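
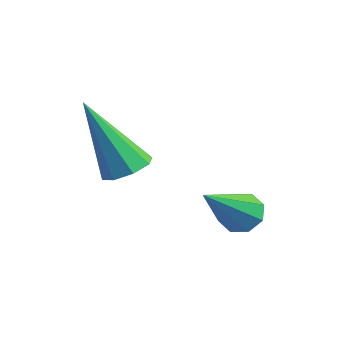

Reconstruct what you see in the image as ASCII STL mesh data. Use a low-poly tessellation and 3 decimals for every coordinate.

solid 
facet normal -0.205 0.732 -0.650
outer loop
vertex 1.567 -1.556 1.465
vertex 1.021 -1.678 1.5
vertex 1.369 -1.336 1.775
endloop
endfacet
facet normal 0.887 0.255 0.386
outer loop
vertex 1.567 -1.556 1.465
vertex 1.369 -1.336 1.775
vertex 1.439 -3.162 2.82
endloop
endfacet
facet normal -0.205 0.732 -0.650
outer loop
vertex 1.369 -1.336 1.775
vertex 1.021 -1.678 1.5
vertex 0.968 -1.316 1.924
endloop
endfacet
facet normal 0.327 0.479 0.815
outer loop
vertex 1.369 -1.336 1.775
vertex 0.968 -1.316 1.924
vertex 1.439 -3.162 2.82
endloop
endfacet
facet normal -0.206 0.731 -0.650
outer loop
vertex 0.968 -1.316 1.924
vertex 1.021 -1.678 1.5
vertex 0.598 -1.508 1.825
endloop
endfacet
facet normal -0.395 0.317 0.862
outer loop
vertex 0.968 -1.316 1.924
vertex 0.598 -1.508 1.825
vertex 1.439 -3.162 2.82
endloop
endfacet
facet normal -0.206 0.732 -0.650
outer loop
vertex 0.598 -1.508 1.825
vertex 1.021 -1.678 1.5
vertex 0.476 -1.8 1.535
endloop
endfacet
facet normal -0.857 -0.136 0.498
outer loop
vertex 0.598 -1.508 1.825
vertex 0.476 -1.8 1.535
vertex 1.439 -3.162 2.82
endloop
endfacet
facet normal -0.205 0.731 -0.650
outer loop
vertex 0.476 -1.8 1.535
vertex 1.021 -1.678 1.5
vertex 0.674 -2.02 1.225
endloop
endfacet
facet normal -0.785 -0.616 -0.064
outer loop
vertex 0.476 -1.8 1.535
vertex 0.674 -2.02 1.225
vertex 1.439 -3.162 2.82
endloop
endfacet
facet normal -0.205 0.731 -0.650
outer loop
vertex 0.674 -2.02 1.225
vertex 1.021 -1.678 1.5
vertex 1.075 -2.04 1.076
endloop
endfacet
facet normal -0.225 -0.840 -0.493
outer loop
vertex 0.674 -2.02 1.225
vertex 1.075 -2.04 1.076
vertex 1.439 -3.162 2.82
endloop
endfacet
facet normal -0.207 0.731 -0.650
outer loop
vertex 1.075 -2.04 1.076
vertex 1.021 -1.678 1.5
vertex 1.445 -1.847 1.175
endloop
endfacet
facet normal 0.498 -0.678 -0.540
outer loop
vertex 1.075 -2.04 1.076
vertex 1.445 -1.847 1.175
vertex 1.439 -3.162 2.82
endloop
endfacet
facet normal -0.205 0.733 -0.649
outer loop
vertex 1.445 -1.847 1.175
vertex 1.021 -1.678 1.5
vertex 1.567 -1.556 1.465
endloop
endfacet
facet normal 0.958 -0.226 -0.177
outer loop
vertex 1.445 -1.847 1.175
vertex 1.567 -1.556 1.465
vertex 1.439 -3.162 2.82
endloop
endfacet
facet normal 0.411 0.231 -0.882
outer loop
vertex -0.166 -3.24 3.083
vertex -0.672 -3.427 2.798
vertex -0.477 -2.897 3.028
endloop
endfacet
facet normal 0.493 0.555 0.670
outer loop
vertex -0.166 -3.24 3.083
vertex -0.477 -2.897 3.028
vertex -1.528 -3.913 4.642
endloop
endfacet
facet normal 0.409 0.232 -0.882
outer loop
vertex -0.477 -2.897 3.028
vertex -0.672 -3.427 2.798
vertex -0.903 -2.864 2.839
endloop
endfacet
facet normal -0.137 0.876 0.462
outer loop
vertex -0.477 -2.897 3.028
vertex -0.903 -2.864 2.839
vertex -1.528 -3.913 4.642
endloop
endfacet
facet normal 0.410 0.232 -0.882
outer loop
vertex -0.903 -2.864 2.839
vertex -0.672 -3.427 2.798
vertex -1.193 -3.161 2.626
endloop
endfacet
facet normal -0.751 0.649 0.117
outer loop
vertex -0.903 -2.864 2.839
vertex -1.193 -3.161 2.626
vertex -1.528 -3.913 4.642
endloop
endfacet
facet normal 0.410 0.232 -0.882
outer loop
vertex -1.193 -3.161 2.626
vertex -0.672 -3.427 2.798
vertex -1.178 -3.614 2.514
endloop
endfacet
facet normal -0.987 0.007 -0.161
outer loop
vertex -1.193 -3.161 2.626
vertex -1.178 -3.614 2.514
vertex -1.528 -3.913 4.642
endloop
endfacet
facet normal 0.409 0.233 -0.882
outer loop
vertex -1.178 -3.614 2.514
vertex -0.672 -3.427 2.798
vertex -0.866 -3.958 2.568
endloop
endfacet
facet normal -0.707 -0.675 -0.211
outer loop
vertex -1.178 -3.614 2.514
vertex -0.866 -3.958 2.568
vertex -1.528 -3.913 4.642
endloop
endfacet
facet normal 0.410 0.232 -0.882
outer loop
vertex -0.866 -3.958 2.568
vertex -0.672 -3.427 2.798
vertex -0.441 -3.99 2.757
endloop
endfacet
facet normal -0.074 -0.997 -0.002
outer loop
vertex -0.866 -3.958 2.568
vertex -0.441 -3.99 2.757
vertex -1.528 -3.913 4.642
endloop
endfacet
facet normal 0.410 0.232 -0.882
outer loop
vertex -0.441 -3.99 2.757
vertex -0.672 -3.427 2.798
vertex -0.151 -3.693 2.97
endloop
endfacet
facet normal 0.538 -0.770 0.342
outer loop
vertex -0.441 -3.99 2.757
vertex -0.151 -3.693 2.97
vertex -1.528 -3.913 4.642
endloop
endfacet
facet normal 0.410 0.233 -0.882
outer loop
vertex -0.151 -3.693 2.97
vertex -0.672 -3.427 2.798
vertex -0.166 -3.24 3.083
endloop
endfacet
facet normal 0.774 -0.129 0.620
outer loop
vertex -0.151 -3.693 2.97
vertex -0.166 -3.24 3.083
vertex -1.528 -3.913 4.642
endloop
endfacet

endsolid


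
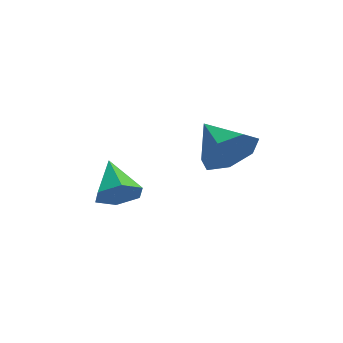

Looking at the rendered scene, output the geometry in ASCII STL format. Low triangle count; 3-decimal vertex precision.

solid 
facet normal 0.759 0.058 -0.649
outer loop
vertex -0.611 -3.794 1.411
vertex -1.086 -3.788 0.856
vertex -0.873 -3.16 1.161
endloop
endfacet
facet normal 0.198 0.429 0.881
outer loop
vertex -0.611 -3.794 1.411
vertex -0.873 -3.16 1.161
vertex -2.194 -3.872 1.804
endloop
endfacet
facet normal 0.759 0.058 -0.649
outer loop
vertex -0.873 -3.16 1.161
vertex -1.086 -3.788 0.856
vertex -1.347 -3.154 0.607
endloop
endfacet
facet normal -0.337 0.893 0.298
outer loop
vertex -0.873 -3.16 1.161
vertex -1.347 -3.154 0.607
vertex -2.194 -3.872 1.804
endloop
endfacet
facet normal 0.758 0.057 -0.649
outer loop
vertex -1.347 -3.154 0.607
vertex -1.086 -3.788 0.856
vertex -1.561 -3.782 0.302
endloop
endfacet
facet normal -0.835 0.443 -0.326
outer loop
vertex -1.347 -3.154 0.607
vertex -1.561 -3.782 0.302
vertex -2.194 -3.872 1.804
endloop
endfacet
facet normal 0.758 0.057 -0.649
outer loop
vertex -1.561 -3.782 0.302
vertex -1.086 -3.788 0.856
vertex -1.299 -4.416 0.552
endloop
endfacet
facet normal -0.800 -0.475 -0.366
outer loop
vertex -1.561 -3.782 0.302
vertex -1.299 -4.416 0.552
vertex -2.194 -3.872 1.804
endloop
endfacet
facet normal 0.759 0.057 -0.649
outer loop
vertex -1.299 -4.416 0.552
vertex -1.086 -3.788 0.856
vertex -0.825 -4.423 1.106
endloop
endfacet
facet normal -0.267 -0.939 0.217
outer loop
vertex -1.299 -4.416 0.552
vertex -0.825 -4.423 1.106
vertex -2.194 -3.872 1.804
endloop
endfacet
facet normal 0.759 0.056 -0.649
outer loop
vertex -0.825 -4.423 1.106
vertex -1.086 -3.788 0.856
vertex -0.611 -3.794 1.411
endloop
endfacet
facet normal 0.233 -0.487 0.842
outer loop
vertex -0.825 -4.423 1.106
vertex -0.611 -3.794 1.411
vertex -2.194 -3.872 1.804
endloop
endfacet
facet normal 0.787 0.331 -0.521
outer loop
vertex -0.92 -0.288 2.978
vertex -1.344 -0.563 2.162
vertex -1.403 0.283 2.611
endloop
endfacet
facet normal -0.213 0.395 0.894
outer loop
vertex -0.92 -0.288 2.978
vertex -1.403 0.283 2.611
vertex -2.516 -1.057 2.938
endloop
endfacet
facet normal 0.787 0.331 -0.521
outer loop
vertex -1.403 0.283 2.611
vertex -1.344 -0.563 2.162
vertex -1.842 0.217 1.906
endloop
endfacet
facet normal -0.673 0.647 0.359
outer loop
vertex -1.403 0.283 2.611
vertex -1.842 0.217 1.906
vertex -2.516 -1.057 2.938
endloop
endfacet
facet normal 0.787 0.331 -0.521
outer loop
vertex -1.842 0.217 1.906
vertex -1.344 -0.563 2.162
vertex -1.906 -0.437 1.394
endloop
endfacet
facet normal -0.925 0.286 -0.250
outer loop
vertex -1.842 0.217 1.906
vertex -1.906 -0.437 1.394
vertex -2.516 -1.057 2.938
endloop
endfacet
facet normal 0.786 0.332 -0.521
outer loop
vertex -1.906 -0.437 1.394
vertex -1.344 -0.563 2.162
vertex -1.546 -1.186 1.46
endloop
endfacet
facet normal -0.777 -0.415 -0.474
outer loop
vertex -1.906 -0.437 1.394
vertex -1.546 -1.186 1.46
vertex -2.516 -1.057 2.938
endloop
endfacet
facet normal 0.787 0.331 -0.520
outer loop
vertex -1.546 -1.186 1.46
vertex -1.344 -0.563 2.162
vertex -1.035 -1.465 2.055
endloop
endfacet
facet normal -0.341 -0.929 -0.143
outer loop
vertex -1.546 -1.186 1.46
vertex -1.035 -1.465 2.055
vertex -2.516 -1.057 2.938
endloop
endfacet
facet normal 0.787 0.331 -0.521
outer loop
vertex -1.035 -1.465 2.055
vertex -1.344 -0.563 2.162
vertex -0.756 -1.066 2.73
endloop
endfacet
facet normal 0.054 -0.869 0.492
outer loop
vertex -1.035 -1.465 2.055
vertex -0.756 -1.066 2.73
vertex -2.516 -1.057 2.938
endloop
endfacet
facet normal 0.787 0.332 -0.521
outer loop
vertex -0.756 -1.066 2.73
vertex -1.344 -0.563 2.162
vertex -0.92 -0.288 2.978
endloop
endfacet
facet normal 0.111 -0.280 0.953
outer loop
vertex -0.756 -1.066 2.73
vertex -0.92 -0.288 2.978
vertex -2.516 -1.057 2.938
endloop
endfacet

endsolid


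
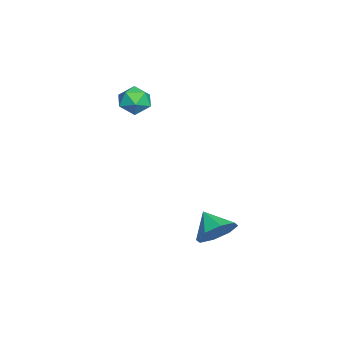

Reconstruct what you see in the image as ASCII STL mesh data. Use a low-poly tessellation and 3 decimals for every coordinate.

solid 
facet normal 0.612 0.536 -0.582
outer loop
vertex 0.567 2.174 -0.085
vertex 0.105 2.003 -0.728
vertex 0.118 2.592 -0.172
endloop
endfacet
facet normal -0.094 0.105 0.990
outer loop
vertex 0.567 2.174 -0.085
vertex 0.118 2.592 -0.172
vertex -0.545 1.437 -0.112
endloop
endfacet
facet normal 0.614 0.535 -0.581
outer loop
vertex 0.118 2.592 -0.172
vertex 0.105 2.003 -0.728
vertex -0.338 2.666 -0.586
endloop
endfacet
facet normal -0.589 0.375 0.716
outer loop
vertex 0.118 2.592 -0.172
vertex -0.338 2.666 -0.586
vertex -0.545 1.437 -0.112
endloop
endfacet
facet normal 0.613 0.534 -0.582
outer loop
vertex -0.338 2.666 -0.586
vertex 0.105 2.003 -0.728
vertex -0.535 2.352 -1.082
endloop
endfacet
facet normal -0.944 0.244 0.221
outer loop
vertex -0.338 2.666 -0.586
vertex -0.535 2.352 -1.082
vertex -0.545 1.437 -0.112
endloop
endfacet
facet normal 0.613 0.535 -0.581
outer loop
vertex -0.535 2.352 -1.082
vertex 0.105 2.003 -0.728
vertex -0.357 1.833 -1.372
endloop
endfacet
facet normal -0.955 -0.211 -0.209
outer loop
vertex -0.535 2.352 -1.082
vertex -0.357 1.833 -1.372
vertex -0.545 1.437 -0.112
endloop
endfacet
facet normal 0.613 0.535 -0.581
outer loop
vertex -0.357 1.833 -1.372
vertex 0.105 2.003 -0.728
vertex 0.092 1.414 -1.284
endloop
endfacet
facet normal -0.613 -0.723 -0.319
outer loop
vertex -0.357 1.833 -1.372
vertex 0.092 1.414 -1.284
vertex -0.545 1.437 -0.112
endloop
endfacet
facet normal 0.613 0.535 -0.581
outer loop
vertex 0.092 1.414 -1.284
vertex 0.105 2.003 -0.728
vertex 0.548 1.34 -0.871
endloop
endfacet
facet normal -0.120 -0.992 -0.046
outer loop
vertex 0.092 1.414 -1.284
vertex 0.548 1.34 -0.871
vertex -0.545 1.437 -0.112
endloop
endfacet
facet normal 0.613 0.535 -0.582
outer loop
vertex 0.548 1.34 -0.871
vertex 0.105 2.003 -0.728
vertex 0.745 1.655 -0.374
endloop
endfacet
facet normal 0.237 -0.860 0.451
outer loop
vertex 0.548 1.34 -0.871
vertex 0.745 1.655 -0.374
vertex -0.545 1.437 -0.112
endloop
endfacet
facet normal 0.613 0.534 -0.582
outer loop
vertex 0.745 1.655 -0.374
vertex 0.105 2.003 -0.728
vertex 0.567 2.174 -0.085
endloop
endfacet
facet normal 0.247 -0.405 0.880
outer loop
vertex 0.745 1.655 -0.374
vertex 0.567 2.174 -0.085
vertex -0.545 1.437 -0.112
endloop
endfacet
facet normal -0.929 0.169 0.330
outer loop
vertex -3.413 -0.836 3.994
vertex -3.603 -1.455 3.776
vertex -3.363 -1.376 4.411
endloop
endfacet
facet normal -0.450 0.519 0.727
outer loop
vertex -3.413 -0.836 3.994
vertex -3.363 -1.376 4.411
vertex -2.861 -0.912 4.39
endloop
endfacet
facet normal -0.080 0.952 0.294
outer loop
vertex -3.413 -0.836 3.994
vertex -2.861 -0.912 4.39
vertex -2.791 -0.706 3.742
endloop
endfacet
facet normal -0.331 0.868 -0.369
outer loop
vertex -3.413 -0.836 3.994
vertex -2.791 -0.706 3.742
vertex -3.25 -1.042 3.363
endloop
endfacet
facet normal -0.856 0.385 -0.347
outer loop
vertex -3.413 -0.836 3.994
vertex -3.25 -1.042 3.363
vertex -3.603 -1.455 3.776
endloop
endfacet
facet normal 0.004 0.041 0.999
outer loop
vertex -2.861 -0.912 4.39
vertex -3.363 -1.376 4.411
vertex -2.71 -1.578 4.417
endloop
endfacet
facet normal -0.772 -0.526 0.357
outer loop
vertex -3.363 -1.376 4.411
vertex -3.603 -1.455 3.776
vertex -3.169 -1.914 4.038
endloop
endfacet
facet normal -0.653 -0.178 -0.736
outer loop
vertex -3.603 -1.455 3.776
vertex -3.25 -1.042 3.363
vertex -3.099 -1.708 3.39
endloop
endfacet
facet normal 0.194 0.605 -0.772
outer loop
vertex -3.25 -1.042 3.363
vertex -2.791 -0.706 3.742
vertex -2.597 -1.244 3.369
endloop
endfacet
facet normal 0.602 0.740 0.300
outer loop
vertex -2.791 -0.706 3.742
vertex -2.861 -0.912 4.39
vertex -2.357 -1.165 4.004
endloop
endfacet
facet normal 0.331 -0.868 0.369
outer loop
vertex -2.547 -1.784 3.786
vertex -2.71 -1.578 4.417
vertex -3.169 -1.914 4.038
endloop
endfacet
facet normal 0.080 -0.952 -0.294
outer loop
vertex -2.547 -1.784 3.786
vertex -3.169 -1.914 4.038
vertex -3.099 -1.708 3.39
endloop
endfacet
facet normal 0.450 -0.519 -0.727
outer loop
vertex -2.547 -1.784 3.786
vertex -3.099 -1.708 3.39
vertex -2.597 -1.244 3.369
endloop
endfacet
facet normal 0.929 -0.169 -0.330
outer loop
vertex -2.547 -1.784 3.786
vertex -2.597 -1.244 3.369
vertex -2.357 -1.165 4.004
endloop
endfacet
facet normal 0.856 -0.385 0.347
outer loop
vertex -2.547 -1.784 3.786
vertex -2.357 -1.165 4.004
vertex -2.71 -1.578 4.417
endloop
endfacet
facet normal -0.194 -0.605 0.772
outer loop
vertex -3.169 -1.914 4.038
vertex -2.71 -1.578 4.417
vertex -3.363 -1.376 4.411
endloop
endfacet
facet normal -0.602 -0.740 -0.300
outer loop
vertex -3.099 -1.708 3.39
vertex -3.169 -1.914 4.038
vertex -3.603 -1.455 3.776
endloop
endfacet
facet normal -0.004 -0.041 -0.999
outer loop
vertex -2.597 -1.244 3.369
vertex -3.099 -1.708 3.39
vertex -3.25 -1.042 3.363
endloop
endfacet
facet normal 0.772 0.526 -0.357
outer loop
vertex -2.357 -1.165 4.004
vertex -2.597 -1.244 3.369
vertex -2.791 -0.706 3.742
endloop
endfacet
facet normal 0.653 0.178 0.736
outer loop
vertex -2.71 -1.578 4.417
vertex -2.357 -1.165 4.004
vertex -2.861 -0.912 4.39
endloop
endfacet

endsolid


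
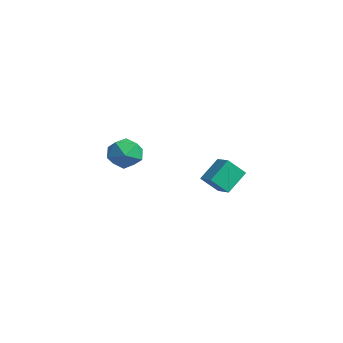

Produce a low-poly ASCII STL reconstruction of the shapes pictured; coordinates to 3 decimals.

solid 
facet normal -0.956 0.018 -0.293
outer loop
vertex 1.399 2.833 -1.876
vertex 1.661 3.575 -2.687
vertex 1.639 1.822 -2.722
endloop
endfacet
facet normal -0.232 -0.656 0.718
outer loop
vertex 2.519 1.805 -2.453
vertex 1.399 2.833 -1.876
vertex 1.639 1.822 -2.722
endloop
endfacet
facet normal -0.956 0.018 -0.293
outer loop
vertex 1.639 1.822 -2.722
vertex 1.661 3.575 -2.687
vertex 1.901 2.564 -3.533
endloop
endfacet
facet normal 0.179 -0.754 -0.632
outer loop
vertex 1.901 2.564 -3.533
vertex 2.519 1.805 -2.453
vertex 1.639 1.822 -2.722
endloop
endfacet
facet normal -0.179 0.754 0.632
outer loop
vertex 1.399 2.833 -1.876
vertex 2.541 3.558 -2.418
vertex 1.661 3.575 -2.687
endloop
endfacet
facet normal -0.232 -0.656 0.718
outer loop
vertex 2.279 2.816 -1.607
vertex 1.399 2.833 -1.876
vertex 2.519 1.805 -2.453
endloop
endfacet
facet normal -0.179 0.754 0.632
outer loop
vertex 2.279 2.816 -1.607
vertex 2.541 3.558 -2.418
vertex 1.399 2.833 -1.876
endloop
endfacet
facet normal 0.232 0.656 -0.718
outer loop
vertex 1.661 3.575 -2.687
vertex 2.541 3.558 -2.418
vertex 1.901 2.564 -3.533
endloop
endfacet
facet normal 0.179 -0.754 -0.632
outer loop
vertex 2.781 2.547 -3.264
vertex 2.519 1.805 -2.453
vertex 1.901 2.564 -3.533
endloop
endfacet
facet normal 0.232 0.656 -0.718
outer loop
vertex 1.901 2.564 -3.533
vertex 2.541 3.558 -2.418
vertex 2.781 2.547 -3.264
endloop
endfacet
facet normal 0.956 -0.018 0.293
outer loop
vertex 2.781 2.547 -3.264
vertex 2.279 2.816 -1.607
vertex 2.519 1.805 -2.453
endloop
endfacet
facet normal 0.956 -0.018 0.293
outer loop
vertex 2.541 3.558 -2.418
vertex 2.279 2.816 -1.607
vertex 2.781 2.547 -3.264
endloop
endfacet
facet normal -0.607 0.765 0.217
outer loop
vertex 2.353 -2.212 0.087
vertex 2.59 -2.262 0.926
vertex 3.036 -1.752 0.375
endloop
endfacet
facet normal -0.360 0.817 -0.451
outer loop
vertex 2.353 -2.212 0.087
vertex 3.036 -1.752 0.375
vertex 3.078 -2.159 -0.395
endloop
endfacet
facet normal -0.551 0.226 -0.804
outer loop
vertex 2.353 -2.212 0.087
vertex 3.078 -2.159 -0.395
vertex 2.658 -2.921 -0.321
endloop
endfacet
facet normal -0.916 -0.190 -0.354
outer loop
vertex 2.353 -2.212 0.087
vertex 2.658 -2.921 -0.321
vertex 2.356 -2.984 0.495
endloop
endfacet
facet normal -0.950 0.143 0.277
outer loop
vertex 2.353 -2.212 0.087
vertex 2.356 -2.984 0.495
vertex 2.59 -2.262 0.926
endloop
endfacet
facet normal 0.353 0.835 -0.422
outer loop
vertex 3.078 -2.159 -0.395
vertex 3.036 -1.752 0.375
vertex 3.764 -2.176 0.145
endloop
endfacet
facet normal -0.046 0.751 0.658
outer loop
vertex 3.036 -1.752 0.375
vertex 2.59 -2.262 0.926
vertex 3.462 -2.239 0.961
endloop
endfacet
facet normal -0.602 -0.256 0.756
outer loop
vertex 2.59 -2.262 0.926
vertex 2.356 -2.984 0.495
vertex 3.042 -3.001 1.035
endloop
endfacet
facet normal -0.546 -0.795 -0.264
outer loop
vertex 2.356 -2.984 0.495
vertex 2.658 -2.921 -0.321
vertex 3.084 -3.408 0.265
endloop
endfacet
facet normal 0.043 -0.120 -0.992
outer loop
vertex 2.658 -2.921 -0.321
vertex 3.078 -2.159 -0.395
vertex 3.53 -2.898 -0.286
endloop
endfacet
facet normal 0.916 0.190 0.354
outer loop
vertex 3.767 -2.948 0.553
vertex 3.764 -2.176 0.145
vertex 3.462 -2.239 0.961
endloop
endfacet
facet normal 0.551 -0.226 0.804
outer loop
vertex 3.767 -2.948 0.553
vertex 3.462 -2.239 0.961
vertex 3.042 -3.001 1.035
endloop
endfacet
facet normal 0.360 -0.817 0.451
outer loop
vertex 3.767 -2.948 0.553
vertex 3.042 -3.001 1.035
vertex 3.084 -3.408 0.265
endloop
endfacet
facet normal 0.607 -0.765 -0.217
outer loop
vertex 3.767 -2.948 0.553
vertex 3.084 -3.408 0.265
vertex 3.53 -2.898 -0.286
endloop
endfacet
facet normal 0.950 -0.143 -0.277
outer loop
vertex 3.767 -2.948 0.553
vertex 3.53 -2.898 -0.286
vertex 3.764 -2.176 0.145
endloop
endfacet
facet normal 0.546 0.795 0.264
outer loop
vertex 3.462 -2.239 0.961
vertex 3.764 -2.176 0.145
vertex 3.036 -1.752 0.375
endloop
endfacet
facet normal -0.043 0.120 0.992
outer loop
vertex 3.042 -3.001 1.035
vertex 3.462 -2.239 0.961
vertex 2.59 -2.262 0.926
endloop
endfacet
facet normal -0.353 -0.835 0.422
outer loop
vertex 3.084 -3.408 0.265
vertex 3.042 -3.001 1.035
vertex 2.356 -2.984 0.495
endloop
endfacet
facet normal 0.046 -0.751 -0.658
outer loop
vertex 3.53 -2.898 -0.286
vertex 3.084 -3.408 0.265
vertex 2.658 -2.921 -0.321
endloop
endfacet
facet normal 0.602 0.256 -0.756
outer loop
vertex 3.764 -2.176 0.145
vertex 3.53 -2.898 -0.286
vertex 3.078 -2.159 -0.395
endloop
endfacet

endsolid


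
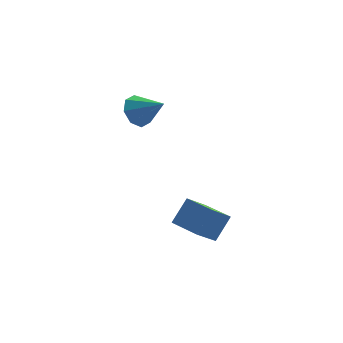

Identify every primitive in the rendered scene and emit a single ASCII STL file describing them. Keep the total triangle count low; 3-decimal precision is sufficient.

solid 
facet normal -0.591 0.570 -0.571
outer loop
vertex 1.496 3.537 1.485
vertex 0.889 3.751 2.327
vertex 1.744 4.196 1.887
endloop
endfacet
facet normal 0.934 -0.156 -0.320
outer loop
vertex 1.496 3.537 1.485
vertex 1.744 4.196 1.887
vertex 2.011 2.669 3.413
endloop
endfacet
facet normal -0.591 0.569 -0.572
outer loop
vertex 1.744 4.196 1.887
vertex 0.889 3.751 2.327
vertex 1.491 4.596 2.546
endloop
endfacet
facet normal 0.932 0.324 0.161
outer loop
vertex 1.744 4.196 1.887
vertex 1.491 4.596 2.546
vertex 2.011 2.669 3.413
endloop
endfacet
facet normal -0.591 0.569 -0.571
outer loop
vertex 1.491 4.596 2.546
vertex 0.889 3.751 2.327
vertex 0.885 4.5 3.078
endloop
endfacet
facet normal 0.543 0.462 0.701
outer loop
vertex 1.491 4.596 2.546
vertex 0.885 4.5 3.078
vertex 2.011 2.669 3.413
endloop
endfacet
facet normal -0.591 0.570 -0.571
outer loop
vertex 0.885 4.5 3.078
vertex 0.889 3.751 2.327
vertex 0.282 3.966 3.169
endloop
endfacet
facet normal -0.007 0.176 0.984
outer loop
vertex 0.885 4.5 3.078
vertex 0.282 3.966 3.169
vertex 2.011 2.669 3.413
endloop
endfacet
facet normal -0.591 0.569 -0.571
outer loop
vertex 0.282 3.966 3.169
vertex 0.889 3.751 2.327
vertex 0.034 3.306 2.768
endloop
endfacet
facet normal -0.393 -0.365 0.844
outer loop
vertex 0.282 3.966 3.169
vertex 0.034 3.306 2.768
vertex 2.011 2.669 3.413
endloop
endfacet
facet normal -0.591 0.570 -0.570
outer loop
vertex 0.034 3.306 2.768
vertex 0.889 3.751 2.327
vertex 0.286 2.907 2.108
endloop
endfacet
facet normal -0.391 -0.846 0.362
outer loop
vertex 0.034 3.306 2.768
vertex 0.286 2.907 2.108
vertex 2.011 2.669 3.413
endloop
endfacet
facet normal -0.590 0.570 -0.572
outer loop
vertex 0.286 2.907 2.108
vertex 0.889 3.751 2.327
vertex 0.892 3.002 1.577
endloop
endfacet
facet normal -0.001 -0.984 -0.178
outer loop
vertex 0.286 2.907 2.108
vertex 0.892 3.002 1.577
vertex 2.011 2.669 3.413
endloop
endfacet
facet normal -0.591 0.569 -0.571
outer loop
vertex 0.892 3.002 1.577
vertex 0.889 3.751 2.327
vertex 1.496 3.537 1.485
endloop
endfacet
facet normal 0.548 -0.698 -0.461
outer loop
vertex 0.892 3.002 1.577
vertex 1.496 3.537 1.485
vertex 2.011 2.669 3.413
endloop
endfacet
facet normal -0.572 -0.367 -0.733
outer loop
vertex 1.946 -3.959 -1.873
vertex 1.08 -2.385 -1.986
vertex 3.075 -3.421 -3.024
endloop
endfacet
facet normal 0.481 -0.875 0.063
outer loop
vertex 4.02 -2.815 -1.814
vertex 1.946 -3.959 -1.873
vertex 3.075 -3.421 -3.024
endloop
endfacet
facet normal -0.572 -0.367 -0.734
outer loop
vertex 3.075 -3.421 -3.024
vertex 1.08 -2.385 -1.986
vertex 2.21 -1.846 -3.137
endloop
endfacet
facet normal 0.664 0.316 -0.677
outer loop
vertex 2.21 -1.846 -3.137
vertex 4.02 -2.815 -1.814
vertex 3.075 -3.421 -3.024
endloop
endfacet
facet normal -0.664 -0.317 0.677
outer loop
vertex 1.946 -3.959 -1.873
vertex 2.025 -1.779 -0.776
vertex 1.08 -2.385 -1.986
endloop
endfacet
facet normal 0.481 -0.875 0.062
outer loop
vertex 2.89 -3.354 -0.663
vertex 1.946 -3.959 -1.873
vertex 4.02 -2.815 -1.814
endloop
endfacet
facet normal -0.665 -0.316 0.677
outer loop
vertex 2.89 -3.354 -0.663
vertex 2.025 -1.779 -0.776
vertex 1.946 -3.959 -1.873
endloop
endfacet
facet normal -0.481 0.875 -0.062
outer loop
vertex 1.08 -2.385 -1.986
vertex 2.025 -1.779 -0.776
vertex 2.21 -1.846 -3.137
endloop
endfacet
facet normal 0.664 0.317 -0.677
outer loop
vertex 3.154 -1.241 -1.927
vertex 4.02 -2.815 -1.814
vertex 2.21 -1.846 -3.137
endloop
endfacet
facet normal -0.481 0.875 -0.062
outer loop
vertex 2.21 -1.846 -3.137
vertex 2.025 -1.779 -0.776
vertex 3.154 -1.241 -1.927
endloop
endfacet
facet normal 0.572 0.367 0.733
outer loop
vertex 3.154 -1.241 -1.927
vertex 2.89 -3.354 -0.663
vertex 4.02 -2.815 -1.814
endloop
endfacet
facet normal 0.573 0.367 0.733
outer loop
vertex 2.025 -1.779 -0.776
vertex 2.89 -3.354 -0.663
vertex 3.154 -1.241 -1.927
endloop
endfacet

endsolid


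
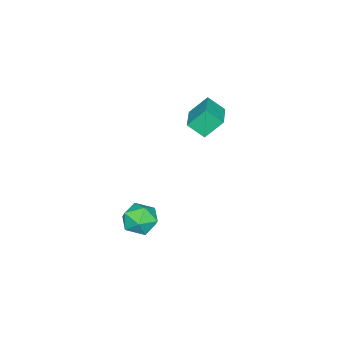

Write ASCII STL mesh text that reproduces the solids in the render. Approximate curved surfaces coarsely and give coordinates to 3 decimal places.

solid 
facet normal 0.287 0.706 0.647
outer loop
vertex 0.079 -1.923 -3.278
vertex 0.111 -2.661 -2.487
vertex 0.993 -2.471 -3.086
endloop
endfacet
facet normal 0.516 0.856 -0.012
outer loop
vertex 0.079 -1.923 -3.278
vertex 0.993 -2.471 -3.086
vertex 0.674 -2.293 -4.105
endloop
endfacet
facet normal -0.054 0.896 -0.440
outer loop
vertex 0.079 -1.923 -3.278
vertex 0.674 -2.293 -4.105
vertex -0.406 -2.373 -4.136
endloop
endfacet
facet normal -0.636 0.771 -0.045
outer loop
vertex 0.079 -1.923 -3.278
vertex -0.406 -2.373 -4.136
vertex -0.753 -2.601 -3.136
endloop
endfacet
facet normal -0.425 0.653 0.627
outer loop
vertex 0.079 -1.923 -3.278
vertex -0.753 -2.601 -3.136
vertex 0.111 -2.661 -2.487
endloop
endfacet
facet normal 0.921 0.312 -0.234
outer loop
vertex 0.674 -2.293 -4.105
vertex 0.993 -2.471 -3.086
vertex 1.073 -3.259 -3.824
endloop
endfacet
facet normal 0.550 0.070 0.832
outer loop
vertex 0.993 -2.471 -3.086
vertex 0.111 -2.661 -2.487
vertex 0.726 -3.487 -2.824
endloop
endfacet
facet normal -0.601 -0.016 0.799
outer loop
vertex 0.111 -2.661 -2.487
vertex -0.753 -2.601 -3.136
vertex -0.354 -3.567 -2.855
endloop
endfacet
facet normal -0.942 0.173 -0.287
outer loop
vertex -0.753 -2.601 -3.136
vertex -0.406 -2.373 -4.136
vertex -0.673 -3.389 -3.874
endloop
endfacet
facet normal -0.001 0.377 -0.926
outer loop
vertex -0.406 -2.373 -4.136
vertex 0.674 -2.293 -4.105
vertex 0.209 -3.199 -4.473
endloop
endfacet
facet normal 0.636 -0.771 0.045
outer loop
vertex 0.241 -3.937 -3.682
vertex 1.073 -3.259 -3.824
vertex 0.726 -3.487 -2.824
endloop
endfacet
facet normal 0.054 -0.896 0.440
outer loop
vertex 0.241 -3.937 -3.682
vertex 0.726 -3.487 -2.824
vertex -0.354 -3.567 -2.855
endloop
endfacet
facet normal -0.516 -0.856 0.012
outer loop
vertex 0.241 -3.937 -3.682
vertex -0.354 -3.567 -2.855
vertex -0.673 -3.389 -3.874
endloop
endfacet
facet normal -0.287 -0.706 -0.647
outer loop
vertex 0.241 -3.937 -3.682
vertex -0.673 -3.389 -3.874
vertex 0.209 -3.199 -4.473
endloop
endfacet
facet normal 0.425 -0.653 -0.627
outer loop
vertex 0.241 -3.937 -3.682
vertex 0.209 -3.199 -4.473
vertex 1.073 -3.259 -3.824
endloop
endfacet
facet normal 0.942 -0.173 0.287
outer loop
vertex 0.726 -3.487 -2.824
vertex 1.073 -3.259 -3.824
vertex 0.993 -2.471 -3.086
endloop
endfacet
facet normal 0.001 -0.377 0.926
outer loop
vertex -0.354 -3.567 -2.855
vertex 0.726 -3.487 -2.824
vertex 0.111 -2.661 -2.487
endloop
endfacet
facet normal -0.921 -0.312 0.234
outer loop
vertex -0.673 -3.389 -3.874
vertex -0.354 -3.567 -2.855
vertex -0.753 -2.601 -3.136
endloop
endfacet
facet normal -0.550 -0.070 -0.832
outer loop
vertex 0.209 -3.199 -4.473
vertex -0.673 -3.389 -3.874
vertex -0.406 -2.373 -4.136
endloop
endfacet
facet normal 0.601 0.016 -0.799
outer loop
vertex 1.073 -3.259 -3.824
vertex 0.209 -3.199 -4.473
vertex 0.674 -2.293 -4.105
endloop
endfacet
facet normal -0.874 -0.448 -0.190
outer loop
vertex -4.214 -1.538 3.705
vertex -4.491 -0.668 2.927
vertex -3.606 -2.281 2.659
endloop
endfacet
facet normal 0.231 -0.725 0.649
outer loop
vertex -2.069 -1.492 2.993
vertex -4.214 -1.538 3.705
vertex -3.606 -2.281 2.659
endloop
endfacet
facet normal -0.874 -0.448 -0.190
outer loop
vertex -3.606 -2.281 2.659
vertex -4.491 -0.668 2.927
vertex -3.883 -1.411 1.88
endloop
endfacet
facet normal 0.429 -0.523 -0.737
outer loop
vertex -3.883 -1.411 1.88
vertex -2.069 -1.492 2.993
vertex -3.606 -2.281 2.659
endloop
endfacet
facet normal -0.428 0.523 0.737
outer loop
vertex -4.214 -1.538 3.705
vertex -2.954 0.121 3.261
vertex -4.491 -0.668 2.927
endloop
endfacet
facet normal 0.231 -0.725 0.649
outer loop
vertex -2.677 -0.749 4.04
vertex -4.214 -1.538 3.705
vertex -2.069 -1.492 2.993
endloop
endfacet
facet normal -0.429 0.523 0.737
outer loop
vertex -2.677 -0.749 4.04
vertex -2.954 0.121 3.261
vertex -4.214 -1.538 3.705
endloop
endfacet
facet normal -0.231 0.725 -0.649
outer loop
vertex -4.491 -0.668 2.927
vertex -2.954 0.121 3.261
vertex -3.883 -1.411 1.88
endloop
endfacet
facet normal 0.429 -0.522 -0.737
outer loop
vertex -2.346 -0.622 2.215
vertex -2.069 -1.492 2.993
vertex -3.883 -1.411 1.88
endloop
endfacet
facet normal -0.231 0.725 -0.649
outer loop
vertex -3.883 -1.411 1.88
vertex -2.954 0.121 3.261
vertex -2.346 -0.622 2.215
endloop
endfacet
facet normal 0.874 0.448 0.190
outer loop
vertex -2.346 -0.622 2.215
vertex -2.677 -0.749 4.04
vertex -2.069 -1.492 2.993
endloop
endfacet
facet normal 0.874 0.448 0.190
outer loop
vertex -2.954 0.121 3.261
vertex -2.677 -0.749 4.04
vertex -2.346 -0.622 2.215
endloop
endfacet

endsolid


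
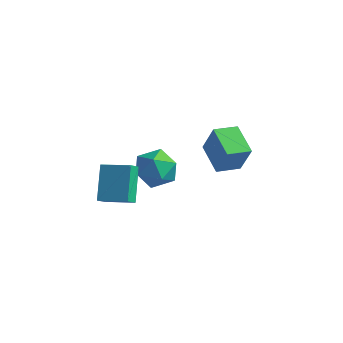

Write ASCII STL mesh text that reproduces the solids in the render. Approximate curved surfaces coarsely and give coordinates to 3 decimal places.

solid 
facet normal -0.770 0.536 0.346
outer loop
vertex -0.965 3.169 1.929
vertex -0.283 4.281 1.724
vertex -1.628 3.274 0.291
endloop
endfacet
facet normal -0.517 -0.842 0.155
outer loop
vertex -0.257 2.319 -0.324
vertex -0.965 3.169 1.929
vertex -1.628 3.274 0.291
endloop
endfacet
facet normal -0.770 0.536 0.346
outer loop
vertex -1.628 3.274 0.291
vertex -0.283 4.281 1.724
vertex -0.946 4.385 0.086
endloop
endfacet
facet normal -0.374 0.059 -0.926
outer loop
vertex -0.946 4.385 0.086
vertex -0.257 2.319 -0.324
vertex -1.628 3.274 0.291
endloop
endfacet
facet normal 0.374 -0.059 0.925
outer loop
vertex -0.965 3.169 1.929
vertex 1.088 3.326 1.109
vertex -0.283 4.281 1.724
endloop
endfacet
facet normal -0.516 -0.842 0.155
outer loop
vertex 0.406 2.215 1.314
vertex -0.965 3.169 1.929
vertex -0.257 2.319 -0.324
endloop
endfacet
facet normal 0.374 -0.059 0.925
outer loop
vertex 0.406 2.215 1.314
vertex 1.088 3.326 1.109
vertex -0.965 3.169 1.929
endloop
endfacet
facet normal 0.517 0.842 -0.156
outer loop
vertex -0.283 4.281 1.724
vertex 1.088 3.326 1.109
vertex -0.946 4.385 0.086
endloop
endfacet
facet normal -0.374 0.059 -0.925
outer loop
vertex 0.425 3.431 -0.529
vertex -0.257 2.319 -0.324
vertex -0.946 4.385 0.086
endloop
endfacet
facet normal 0.516 0.842 -0.155
outer loop
vertex -0.946 4.385 0.086
vertex 1.088 3.326 1.109
vertex 0.425 3.431 -0.529
endloop
endfacet
facet normal 0.770 -0.536 -0.346
outer loop
vertex 0.425 3.431 -0.529
vertex 0.406 2.215 1.314
vertex -0.257 2.319 -0.324
endloop
endfacet
facet normal 0.770 -0.536 -0.346
outer loop
vertex 1.088 3.326 1.109
vertex 0.406 2.215 1.314
vertex 0.425 3.431 -0.529
endloop
endfacet
facet normal -0.996 0.086 -0.007
outer loop
vertex -2.628 0.22 1.093
vertex -2.717 -0.852 0.613
vertex -2.715 -0.73 1.784
endloop
endfacet
facet normal -0.713 0.454 0.534
outer loop
vertex -2.628 0.22 1.093
vertex -2.715 -0.73 1.784
vertex -1.961 0.132 2.059
endloop
endfacet
facet normal -0.257 0.930 0.262
outer loop
vertex -2.628 0.22 1.093
vertex -1.961 0.132 2.059
vertex -1.496 0.542 1.058
endloop
endfacet
facet normal -0.257 0.856 -0.448
outer loop
vertex -2.628 0.22 1.093
vertex -1.496 0.542 1.058
vertex -1.964 -0.066 0.164
endloop
endfacet
facet normal -0.715 0.334 -0.614
outer loop
vertex -2.628 0.22 1.093
vertex -1.964 -0.066 0.164
vertex -2.717 -0.852 0.613
endloop
endfacet
facet normal -0.342 -0.001 0.940
outer loop
vertex -1.961 0.132 2.059
vertex -2.715 -0.73 1.784
vertex -1.636 -0.994 2.176
endloop
endfacet
facet normal -0.800 -0.597 0.064
outer loop
vertex -2.715 -0.73 1.784
vertex -2.717 -0.852 0.613
vertex -2.104 -1.602 1.282
endloop
endfacet
facet normal -0.344 -0.195 -0.918
outer loop
vertex -2.717 -0.852 0.613
vertex -1.964 -0.066 0.164
vertex -1.639 -1.192 0.281
endloop
endfacet
facet normal 0.395 0.650 -0.649
outer loop
vertex -1.964 -0.066 0.164
vertex -1.496 0.542 1.058
vertex -0.885 -0.33 0.556
endloop
endfacet
facet normal 0.397 0.770 0.500
outer loop
vertex -1.496 0.542 1.058
vertex -1.961 0.132 2.059
vertex -0.883 -0.208 1.727
endloop
endfacet
facet normal 0.257 -0.856 0.448
outer loop
vertex -0.972 -1.28 1.247
vertex -1.636 -0.994 2.176
vertex -2.104 -1.602 1.282
endloop
endfacet
facet normal 0.257 -0.930 -0.262
outer loop
vertex -0.972 -1.28 1.247
vertex -2.104 -1.602 1.282
vertex -1.639 -1.192 0.281
endloop
endfacet
facet normal 0.713 -0.454 -0.534
outer loop
vertex -0.972 -1.28 1.247
vertex -1.639 -1.192 0.281
vertex -0.885 -0.33 0.556
endloop
endfacet
facet normal 0.996 -0.086 0.007
outer loop
vertex -0.972 -1.28 1.247
vertex -0.885 -0.33 0.556
vertex -0.883 -0.208 1.727
endloop
endfacet
facet normal 0.715 -0.334 0.614
outer loop
vertex -0.972 -1.28 1.247
vertex -0.883 -0.208 1.727
vertex -1.636 -0.994 2.176
endloop
endfacet
facet normal -0.395 -0.650 0.649
outer loop
vertex -2.104 -1.602 1.282
vertex -1.636 -0.994 2.176
vertex -2.715 -0.73 1.784
endloop
endfacet
facet normal -0.397 -0.770 -0.500
outer loop
vertex -1.639 -1.192 0.281
vertex -2.104 -1.602 1.282
vertex -2.717 -0.852 0.613
endloop
endfacet
facet normal 0.342 0.001 -0.940
outer loop
vertex -0.885 -0.33 0.556
vertex -1.639 -1.192 0.281
vertex -1.964 -0.066 0.164
endloop
endfacet
facet normal 0.800 0.597 -0.064
outer loop
vertex -0.883 -0.208 1.727
vertex -0.885 -0.33 0.556
vertex -1.496 0.542 1.058
endloop
endfacet
facet normal 0.344 0.195 0.918
outer loop
vertex -1.636 -0.994 2.176
vertex -0.883 -0.208 1.727
vertex -1.961 0.132 2.059
endloop
endfacet
facet normal -0.948 -0.205 -0.245
outer loop
vertex -3.088 -3.481 0.297
vertex -3.73 -2.256 1.756
vertex -3.088 -2.845 -0.237
endloop
endfacet
facet normal 0.319 -0.609 -0.726
outer loop
vertex -1.61 -2.524 0.144
vertex -3.088 -3.481 0.297
vertex -3.088 -2.845 -0.237
endloop
endfacet
facet normal -0.947 -0.207 -0.244
outer loop
vertex -3.088 -2.845 -0.237
vertex -3.73 -2.256 1.756
vertex -3.731 -1.621 1.222
endloop
endfacet
facet normal -0.001 0.766 -0.643
outer loop
vertex -3.731 -1.621 1.222
vertex -1.61 -2.524 0.144
vertex -3.088 -2.845 -0.237
endloop
endfacet
facet normal 0.001 -0.766 0.643
outer loop
vertex -3.088 -3.481 0.297
vertex -2.252 -1.935 2.137
vertex -3.73 -2.256 1.756
endloop
endfacet
facet normal 0.320 -0.610 -0.725
outer loop
vertex -1.609 -3.159 0.678
vertex -3.088 -3.481 0.297
vertex -1.61 -2.524 0.144
endloop
endfacet
facet normal 0.001 -0.766 0.643
outer loop
vertex -1.609 -3.159 0.678
vertex -2.252 -1.935 2.137
vertex -3.088 -3.481 0.297
endloop
endfacet
facet normal -0.319 0.610 0.726
outer loop
vertex -3.73 -2.256 1.756
vertex -2.252 -1.935 2.137
vertex -3.731 -1.621 1.222
endloop
endfacet
facet normal -0.001 0.766 -0.643
outer loop
vertex -2.252 -1.299 1.603
vertex -1.61 -2.524 0.144
vertex -3.731 -1.621 1.222
endloop
endfacet
facet normal -0.320 0.609 0.726
outer loop
vertex -3.731 -1.621 1.222
vertex -2.252 -1.935 2.137
vertex -2.252 -1.299 1.603
endloop
endfacet
facet normal 0.948 0.206 0.244
outer loop
vertex -2.252 -1.299 1.603
vertex -1.609 -3.159 0.678
vertex -1.61 -2.524 0.144
endloop
endfacet
facet normal 0.947 0.206 0.245
outer loop
vertex -2.252 -1.935 2.137
vertex -1.609 -3.159 0.678
vertex -2.252 -1.299 1.603
endloop
endfacet

endsolid


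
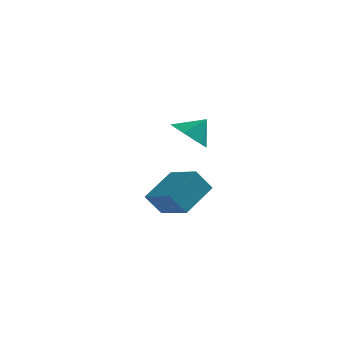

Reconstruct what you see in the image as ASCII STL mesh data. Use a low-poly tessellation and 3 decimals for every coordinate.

solid 
facet normal -0.587 -0.355 -0.728
outer loop
vertex 0.021 -2.732 1.356
vertex -0.612 -2.873 1.935
vertex -0.562 -2.109 1.522
endloop
endfacet
facet normal 0.713 0.694 -0.102
outer loop
vertex 0.021 -2.732 1.356
vertex -0.562 -2.109 1.522
vertex -0.008 -2.507 2.685
endloop
endfacet
facet normal -0.587 -0.355 -0.728
outer loop
vertex -0.562 -2.109 1.522
vertex -0.612 -2.873 1.935
vertex -1.196 -2.249 2.102
endloop
endfacet
facet normal 0.061 0.953 0.297
outer loop
vertex -0.562 -2.109 1.522
vertex -1.196 -2.249 2.102
vertex -0.008 -2.507 2.685
endloop
endfacet
facet normal -0.587 -0.355 -0.728
outer loop
vertex -1.196 -2.249 2.102
vertex -0.612 -2.873 1.935
vertex -1.246 -3.013 2.515
endloop
endfacet
facet normal -0.305 0.468 0.829
outer loop
vertex -1.196 -2.249 2.102
vertex -1.246 -3.013 2.515
vertex -0.008 -2.507 2.685
endloop
endfacet
facet normal -0.587 -0.354 -0.728
outer loop
vertex -1.246 -3.013 2.515
vertex -0.612 -2.873 1.935
vertex -0.663 -3.637 2.348
endloop
endfacet
facet normal -0.019 -0.275 0.961
outer loop
vertex -1.246 -3.013 2.515
vertex -0.663 -3.637 2.348
vertex -0.008 -2.507 2.685
endloop
endfacet
facet normal -0.586 -0.355 -0.728
outer loop
vertex -0.663 -3.637 2.348
vertex -0.612 -2.873 1.935
vertex -0.029 -3.496 1.769
endloop
endfacet
facet normal 0.632 -0.534 0.562
outer loop
vertex -0.663 -3.637 2.348
vertex -0.029 -3.496 1.769
vertex -0.008 -2.507 2.685
endloop
endfacet
facet normal -0.587 -0.355 -0.728
outer loop
vertex -0.029 -3.496 1.769
vertex -0.612 -2.873 1.935
vertex 0.021 -2.732 1.356
endloop
endfacet
facet normal 0.998 -0.049 0.030
outer loop
vertex -0.029 -3.496 1.769
vertex 0.021 -2.732 1.356
vertex -0.008 -2.507 2.685
endloop
endfacet
facet normal -0.442 -0.747 -0.497
outer loop
vertex -1.812 -0.037 -2.228
vertex -2.988 0.982 -2.713
vertex -1.204 0.221 -3.157
endloop
endfacet
facet normal 0.721 -0.626 0.298
outer loop
vertex -0.412 1.558 -2.267
vertex -1.812 -0.037 -2.228
vertex -1.204 0.221 -3.157
endloop
endfacet
facet normal -0.442 -0.746 -0.497
outer loop
vertex -1.204 0.221 -3.157
vertex -2.988 0.982 -2.713
vertex -2.38 1.241 -3.642
endloop
endfacet
facet normal 0.533 0.227 -0.815
outer loop
vertex -2.38 1.241 -3.642
vertex -0.412 1.558 -2.267
vertex -1.204 0.221 -3.157
endloop
endfacet
facet normal -0.533 -0.227 0.815
outer loop
vertex -1.812 -0.037 -2.228
vertex -2.196 2.319 -1.823
vertex -2.988 0.982 -2.713
endloop
endfacet
facet normal 0.721 -0.626 0.298
outer loop
vertex -1.02 1.299 -1.338
vertex -1.812 -0.037 -2.228
vertex -0.412 1.558 -2.267
endloop
endfacet
facet normal -0.533 -0.227 0.815
outer loop
vertex -1.02 1.299 -1.338
vertex -2.196 2.319 -1.823
vertex -1.812 -0.037 -2.228
endloop
endfacet
facet normal -0.721 0.625 -0.298
outer loop
vertex -2.988 0.982 -2.713
vertex -2.196 2.319 -1.823
vertex -2.38 1.241 -3.642
endloop
endfacet
facet normal 0.533 0.227 -0.815
outer loop
vertex -1.588 2.577 -2.752
vertex -0.412 1.558 -2.267
vertex -2.38 1.241 -3.642
endloop
endfacet
facet normal -0.721 0.626 -0.298
outer loop
vertex -2.38 1.241 -3.642
vertex -2.196 2.319 -1.823
vertex -1.588 2.577 -2.752
endloop
endfacet
facet normal 0.442 0.747 0.497
outer loop
vertex -1.588 2.577 -2.752
vertex -1.02 1.299 -1.338
vertex -0.412 1.558 -2.267
endloop
endfacet
facet normal 0.443 0.746 0.497
outer loop
vertex -2.196 2.319 -1.823
vertex -1.02 1.299 -1.338
vertex -1.588 2.577 -2.752
endloop
endfacet

endsolid


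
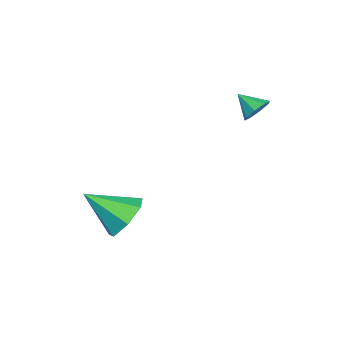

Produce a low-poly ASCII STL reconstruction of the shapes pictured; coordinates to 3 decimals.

solid 
facet normal -0.042 0.811 -0.584
outer loop
vertex 4.356 -2.367 -2.808
vertex 3.378 -2.12 -2.395
vertex 4.363 -1.814 -2.041
endloop
endfacet
facet normal 0.915 -0.331 0.230
outer loop
vertex 4.356 -2.367 -2.808
vertex 4.363 -1.814 -2.041
vertex 3.462 -3.74 -1.225
endloop
endfacet
facet normal -0.042 0.811 -0.584
outer loop
vertex 4.363 -1.814 -2.041
vertex 3.378 -2.12 -2.395
vertex 3.628 -1.491 -1.54
endloop
endfacet
facet normal 0.583 0.070 0.810
outer loop
vertex 4.363 -1.814 -2.041
vertex 3.628 -1.491 -1.54
vertex 3.462 -3.74 -1.225
endloop
endfacet
facet normal -0.041 0.811 -0.584
outer loop
vertex 3.628 -1.491 -1.54
vertex 3.378 -2.12 -2.395
vertex 2.705 -1.641 -1.683
endloop
endfacet
facet normal -0.175 0.149 0.973
outer loop
vertex 3.628 -1.491 -1.54
vertex 2.705 -1.641 -1.683
vertex 3.462 -3.74 -1.225
endloop
endfacet
facet normal -0.042 0.810 -0.585
outer loop
vertex 2.705 -1.641 -1.683
vertex 3.378 -2.12 -2.395
vertex 2.289 -2.152 -2.361
endloop
endfacet
facet normal -0.787 -0.153 0.598
outer loop
vertex 2.705 -1.641 -1.683
vertex 2.289 -2.152 -2.361
vertex 3.462 -3.74 -1.225
endloop
endfacet
facet normal -0.042 0.810 -0.585
outer loop
vertex 2.289 -2.152 -2.361
vertex 3.378 -2.12 -2.395
vertex 2.693 -2.639 -3.065
endloop
endfacet
facet normal -0.792 -0.609 -0.033
outer loop
vertex 2.289 -2.152 -2.361
vertex 2.693 -2.639 -3.065
vertex 3.462 -3.74 -1.225
endloop
endfacet
facet normal -0.043 0.810 -0.584
outer loop
vertex 2.693 -2.639 -3.065
vertex 3.378 -2.12 -2.395
vertex 3.613 -2.734 -3.264
endloop
endfacet
facet normal -0.187 -0.875 -0.446
outer loop
vertex 2.693 -2.639 -3.065
vertex 3.613 -2.734 -3.264
vertex 3.462 -3.74 -1.225
endloop
endfacet
facet normal -0.042 0.811 -0.584
outer loop
vertex 3.613 -2.734 -3.264
vertex 3.378 -2.12 -2.395
vertex 4.356 -2.367 -2.808
endloop
endfacet
facet normal 0.573 -0.751 -0.328
outer loop
vertex 3.613 -2.734 -3.264
vertex 4.356 -2.367 -2.808
vertex 3.462 -3.74 -1.225
endloop
endfacet
facet normal 0.341 0.759 -0.555
outer loop
vertex 0.206 2.169 2.166
vertex -0.381 2.181 1.822
vertex -0.146 2.486 2.383
endloop
endfacet
facet normal 0.401 -0.171 0.900
outer loop
vertex 0.206 2.169 2.166
vertex -0.146 2.486 2.383
vertex -0.759 1.339 2.438
endloop
endfacet
facet normal 0.341 0.758 -0.555
outer loop
vertex -0.146 2.486 2.383
vertex -0.381 2.181 1.822
vertex -0.635 2.624 2.271
endloop
endfacet
facet normal -0.182 0.144 0.973
outer loop
vertex -0.146 2.486 2.383
vertex -0.635 2.624 2.271
vertex -0.759 1.339 2.438
endloop
endfacet
facet normal 0.339 0.758 -0.557
outer loop
vertex -0.635 2.624 2.271
vertex -0.381 2.181 1.822
vertex -0.976 2.502 1.897
endloop
endfacet
facet normal -0.755 0.156 0.637
outer loop
vertex -0.635 2.624 2.271
vertex -0.976 2.502 1.897
vertex -0.759 1.339 2.438
endloop
endfacet
facet normal 0.340 0.760 -0.554
outer loop
vertex -0.976 2.502 1.897
vertex -0.381 2.181 1.822
vertex -0.968 2.193 1.478
endloop
endfacet
facet normal -0.986 -0.143 0.087
outer loop
vertex -0.976 2.502 1.897
vertex -0.968 2.193 1.478
vertex -0.759 1.339 2.438
endloop
endfacet
facet normal 0.340 0.760 -0.554
outer loop
vertex -0.968 2.193 1.478
vertex -0.381 2.181 1.822
vertex -0.616 1.877 1.261
endloop
endfacet
facet normal -0.736 -0.577 -0.353
outer loop
vertex -0.968 2.193 1.478
vertex -0.616 1.877 1.261
vertex -0.759 1.339 2.438
endloop
endfacet
facet normal 0.341 0.759 -0.554
outer loop
vertex -0.616 1.877 1.261
vertex -0.381 2.181 1.822
vertex -0.127 1.739 1.373
endloop
endfacet
facet normal -0.154 -0.891 -0.426
outer loop
vertex -0.616 1.877 1.261
vertex -0.127 1.739 1.373
vertex -0.759 1.339 2.438
endloop
endfacet
facet normal 0.340 0.759 -0.555
outer loop
vertex -0.127 1.739 1.373
vertex -0.381 2.181 1.822
vertex 0.214 1.86 1.747
endloop
endfacet
facet normal 0.420 -0.903 -0.090
outer loop
vertex -0.127 1.739 1.373
vertex 0.214 1.86 1.747
vertex -0.759 1.339 2.438
endloop
endfacet
facet normal 0.340 0.760 -0.554
outer loop
vertex 0.214 1.86 1.747
vertex -0.381 2.181 1.822
vertex 0.206 2.169 2.166
endloop
endfacet
facet normal 0.650 -0.606 0.459
outer loop
vertex 0.214 1.86 1.747
vertex 0.206 2.169 2.166
vertex -0.759 1.339 2.438
endloop
endfacet

endsolid


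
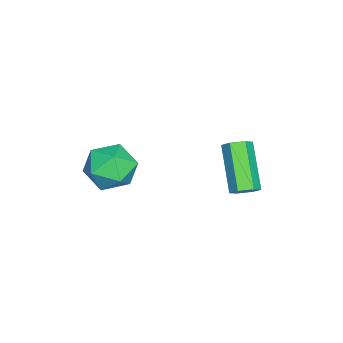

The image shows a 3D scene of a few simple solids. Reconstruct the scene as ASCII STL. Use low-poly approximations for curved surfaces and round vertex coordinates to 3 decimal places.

solid 
facet normal 0.657 0.320 -0.682
outer loop
vertex -0.279 3.981 -3.89
vertex -0.502 3.612 -4.278
vertex -0.716 4.149 -4.232
endloop
endfacet
facet normal 0.009 0.902 0.432
outer loop
vertex -0.279 3.981 -3.89
vertex -0.716 4.149 -4.232
vertex -1.675 3.297 -2.435
endloop
endfacet
facet normal 0.009 0.902 0.432
outer loop
vertex -1.675 3.297 -2.435
vertex -0.716 4.149 -4.232
vertex -2.113 3.465 -2.776
endloop
endfacet
facet normal -0.655 -0.321 0.684
outer loop
vertex -1.675 3.297 -2.435
vertex -2.113 3.465 -2.776
vertex -1.898 2.928 -2.822
endloop
endfacet
facet normal 0.655 0.320 -0.684
outer loop
vertex -0.716 4.149 -4.232
vertex -0.502 3.612 -4.278
vertex -0.94 3.78 -4.619
endloop
endfacet
facet normal -0.649 0.702 -0.293
outer loop
vertex -0.716 4.149 -4.232
vertex -0.94 3.78 -4.619
vertex -2.113 3.465 -2.776
endloop
endfacet
facet normal -0.650 0.701 -0.294
outer loop
vertex -2.113 3.465 -2.776
vertex -0.94 3.78 -4.619
vertex -2.336 3.096 -3.164
endloop
endfacet
facet normal -0.656 -0.321 0.683
outer loop
vertex -2.113 3.465 -2.776
vertex -2.336 3.096 -3.164
vertex -1.898 2.928 -2.822
endloop
endfacet
facet normal 0.655 0.321 -0.684
outer loop
vertex -0.94 3.78 -4.619
vertex -0.502 3.612 -4.278
vertex -0.725 3.243 -4.665
endloop
endfacet
facet normal -0.658 -0.201 -0.726
outer loop
vertex -0.94 3.78 -4.619
vertex -0.725 3.243 -4.665
vertex -2.336 3.096 -3.164
endloop
endfacet
facet normal -0.658 -0.201 -0.726
outer loop
vertex -2.336 3.096 -3.164
vertex -0.725 3.243 -4.665
vertex -2.121 2.559 -3.21
endloop
endfacet
facet normal -0.656 -0.321 0.683
outer loop
vertex -2.336 3.096 -3.164
vertex -2.121 2.559 -3.21
vertex -1.898 2.928 -2.822
endloop
endfacet
facet normal 0.655 0.321 -0.684
outer loop
vertex -0.725 3.243 -4.665
vertex -0.502 3.612 -4.278
vertex -0.287 3.075 -4.324
endloop
endfacet
facet normal -0.009 -0.902 -0.433
outer loop
vertex -0.725 3.243 -4.665
vertex -0.287 3.075 -4.324
vertex -2.121 2.559 -3.21
endloop
endfacet
facet normal -0.009 -0.902 -0.432
outer loop
vertex -2.121 2.559 -3.21
vertex -0.287 3.075 -4.324
vertex -1.684 2.391 -2.868
endloop
endfacet
facet normal -0.657 -0.320 0.682
outer loop
vertex -2.121 2.559 -3.21
vertex -1.684 2.391 -2.868
vertex -1.898 2.928 -2.822
endloop
endfacet
facet normal 0.656 0.321 -0.683
outer loop
vertex -0.287 3.075 -4.324
vertex -0.502 3.612 -4.278
vertex -0.064 3.444 -3.936
endloop
endfacet
facet normal 0.650 -0.701 0.294
outer loop
vertex -0.287 3.075 -4.324
vertex -0.064 3.444 -3.936
vertex -1.684 2.391 -2.868
endloop
endfacet
facet normal 0.649 -0.702 0.293
outer loop
vertex -1.684 2.391 -2.868
vertex -0.064 3.444 -3.936
vertex -1.46 2.76 -2.481
endloop
endfacet
facet normal -0.655 -0.320 0.684
outer loop
vertex -1.684 2.391 -2.868
vertex -1.46 2.76 -2.481
vertex -1.898 2.928 -2.822
endloop
endfacet
facet normal 0.656 0.321 -0.683
outer loop
vertex -0.064 3.444 -3.936
vertex -0.502 3.612 -4.278
vertex -0.279 3.981 -3.89
endloop
endfacet
facet normal 0.658 0.201 0.726
outer loop
vertex -0.064 3.444 -3.936
vertex -0.279 3.981 -3.89
vertex -1.46 2.76 -2.481
endloop
endfacet
facet normal 0.658 0.201 0.726
outer loop
vertex -1.46 2.76 -2.481
vertex -0.279 3.981 -3.89
vertex -1.675 3.297 -2.435
endloop
endfacet
facet normal -0.655 -0.321 0.684
outer loop
vertex -1.46 2.76 -2.481
vertex -1.675 3.297 -2.435
vertex -1.898 2.928 -2.822
endloop
endfacet
facet normal -0.154 -0.131 0.979
outer loop
vertex 1.624 -0.633 -1.583
vertex 0.554 -0.764 -1.769
vertex 1.221 -1.63 -1.78
endloop
endfacet
facet normal 0.497 -0.357 0.791
outer loop
vertex 1.624 -0.633 -1.583
vertex 1.221 -1.63 -1.78
vertex 2.166 -1.323 -2.235
endloop
endfacet
facet normal 0.845 0.192 0.499
outer loop
vertex 1.624 -0.633 -1.583
vertex 2.166 -1.323 -2.235
vertex 2.084 -0.266 -2.504
endloop
endfacet
facet normal 0.410 0.758 0.507
outer loop
vertex 1.624 -0.633 -1.583
vertex 2.084 -0.266 -2.504
vertex 1.088 0.08 -2.216
endloop
endfacet
facet normal -0.208 0.557 0.804
outer loop
vertex 1.624 -0.633 -1.583
vertex 1.088 0.08 -2.216
vertex 0.554 -0.764 -1.769
endloop
endfacet
facet normal 0.419 -0.860 0.291
outer loop
vertex 2.166 -1.323 -2.235
vertex 1.221 -1.63 -1.78
vertex 1.432 -1.88 -2.824
endloop
endfacet
facet normal -0.633 -0.495 0.595
outer loop
vertex 1.221 -1.63 -1.78
vertex 0.554 -0.764 -1.769
vertex 0.436 -1.534 -2.536
endloop
endfacet
facet normal -0.720 0.620 0.311
outer loop
vertex 0.554 -0.764 -1.769
vertex 1.088 0.08 -2.216
vertex 0.354 -0.477 -2.805
endloop
endfacet
facet normal 0.279 0.945 -0.170
outer loop
vertex 1.088 0.08 -2.216
vertex 2.084 -0.266 -2.504
vertex 1.299 -0.17 -3.26
endloop
endfacet
facet normal 0.983 0.030 -0.181
outer loop
vertex 2.084 -0.266 -2.504
vertex 2.166 -1.323 -2.235
vertex 1.966 -1.036 -3.271
endloop
endfacet
facet normal -0.410 -0.758 -0.507
outer loop
vertex 0.896 -1.167 -3.457
vertex 1.432 -1.88 -2.824
vertex 0.436 -1.534 -2.536
endloop
endfacet
facet normal -0.845 -0.192 -0.499
outer loop
vertex 0.896 -1.167 -3.457
vertex 0.436 -1.534 -2.536
vertex 0.354 -0.477 -2.805
endloop
endfacet
facet normal -0.497 0.357 -0.791
outer loop
vertex 0.896 -1.167 -3.457
vertex 0.354 -0.477 -2.805
vertex 1.299 -0.17 -3.26
endloop
endfacet
facet normal 0.154 0.131 -0.979
outer loop
vertex 0.896 -1.167 -3.457
vertex 1.299 -0.17 -3.26
vertex 1.966 -1.036 -3.271
endloop
endfacet
facet normal 0.208 -0.557 -0.804
outer loop
vertex 0.896 -1.167 -3.457
vertex 1.966 -1.036 -3.271
vertex 1.432 -1.88 -2.824
endloop
endfacet
facet normal -0.279 -0.945 0.170
outer loop
vertex 0.436 -1.534 -2.536
vertex 1.432 -1.88 -2.824
vertex 1.221 -1.63 -1.78
endloop
endfacet
facet normal -0.983 -0.030 0.181
outer loop
vertex 0.354 -0.477 -2.805
vertex 0.436 -1.534 -2.536
vertex 0.554 -0.764 -1.769
endloop
endfacet
facet normal -0.419 0.860 -0.291
outer loop
vertex 1.299 -0.17 -3.26
vertex 0.354 -0.477 -2.805
vertex 1.088 0.08 -2.216
endloop
endfacet
facet normal 0.633 0.495 -0.595
outer loop
vertex 1.966 -1.036 -3.271
vertex 1.299 -0.17 -3.26
vertex 2.084 -0.266 -2.504
endloop
endfacet
facet normal 0.720 -0.620 -0.311
outer loop
vertex 1.432 -1.88 -2.824
vertex 1.966 -1.036 -3.271
vertex 2.166 -1.323 -2.235
endloop
endfacet

endsolid


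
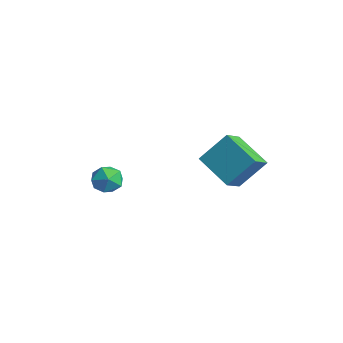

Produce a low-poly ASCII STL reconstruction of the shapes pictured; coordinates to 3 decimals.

solid 
facet normal -0.972 0.230 0.041
outer loop
vertex -4.196 -0.94 -0.42
vertex -4.316 -1.561 0.211
vertex -4.108 -0.723 0.442
endloop
endfacet
facet normal -0.583 0.800 -0.142
outer loop
vertex -4.196 -0.94 -0.42
vertex -4.108 -0.723 0.442
vertex -3.528 -0.407 -0.16
endloop
endfacet
facet normal -0.223 0.638 -0.737
outer loop
vertex -4.196 -0.94 -0.42
vertex -3.528 -0.407 -0.16
vertex -3.377 -1.049 -0.762
endloop
endfacet
facet normal -0.389 -0.030 -0.921
outer loop
vertex -4.196 -0.94 -0.42
vertex -3.377 -1.049 -0.762
vertex -3.865 -1.762 -0.533
endloop
endfacet
facet normal -0.852 -0.283 -0.440
outer loop
vertex -4.196 -0.94 -0.42
vertex -3.865 -1.762 -0.533
vertex -4.316 -1.561 0.211
endloop
endfacet
facet normal -0.109 0.920 0.378
outer loop
vertex -3.528 -0.407 -0.16
vertex -4.108 -0.723 0.442
vertex -3.235 -0.698 0.633
endloop
endfacet
facet normal -0.739 -0.002 0.674
outer loop
vertex -4.108 -0.723 0.442
vertex -4.316 -1.561 0.211
vertex -3.723 -1.411 0.862
endloop
endfacet
facet normal -0.544 -0.833 -0.105
outer loop
vertex -4.316 -1.561 0.211
vertex -3.865 -1.762 -0.533
vertex -3.572 -2.053 0.26
endloop
endfacet
facet normal 0.205 -0.424 -0.882
outer loop
vertex -3.865 -1.762 -0.533
vertex -3.377 -1.049 -0.762
vertex -2.992 -1.737 -0.342
endloop
endfacet
facet normal 0.474 0.659 -0.584
outer loop
vertex -3.377 -1.049 -0.762
vertex -3.528 -0.407 -0.16
vertex -2.784 -0.899 -0.111
endloop
endfacet
facet normal 0.389 0.030 0.921
outer loop
vertex -2.904 -1.52 0.52
vertex -3.235 -0.698 0.633
vertex -3.723 -1.411 0.862
endloop
endfacet
facet normal 0.223 -0.638 0.737
outer loop
vertex -2.904 -1.52 0.52
vertex -3.723 -1.411 0.862
vertex -3.572 -2.053 0.26
endloop
endfacet
facet normal 0.583 -0.800 0.142
outer loop
vertex -2.904 -1.52 0.52
vertex -3.572 -2.053 0.26
vertex -2.992 -1.737 -0.342
endloop
endfacet
facet normal 0.972 -0.230 -0.041
outer loop
vertex -2.904 -1.52 0.52
vertex -2.992 -1.737 -0.342
vertex -2.784 -0.899 -0.111
endloop
endfacet
facet normal 0.852 0.283 0.440
outer loop
vertex -2.904 -1.52 0.52
vertex -2.784 -0.899 -0.111
vertex -3.235 -0.698 0.633
endloop
endfacet
facet normal -0.205 0.424 0.882
outer loop
vertex -3.723 -1.411 0.862
vertex -3.235 -0.698 0.633
vertex -4.108 -0.723 0.442
endloop
endfacet
facet normal -0.474 -0.659 0.584
outer loop
vertex -3.572 -2.053 0.26
vertex -3.723 -1.411 0.862
vertex -4.316 -1.561 0.211
endloop
endfacet
facet normal 0.109 -0.920 -0.378
outer loop
vertex -2.992 -1.737 -0.342
vertex -3.572 -2.053 0.26
vertex -3.865 -1.762 -0.533
endloop
endfacet
facet normal 0.739 0.002 -0.674
outer loop
vertex -2.784 -0.899 -0.111
vertex -2.992 -1.737 -0.342
vertex -3.377 -1.049 -0.762
endloop
endfacet
facet normal 0.544 0.833 0.105
outer loop
vertex -3.235 -0.698 0.633
vertex -2.784 -0.899 -0.111
vertex -3.528 -0.407 -0.16
endloop
endfacet
facet normal -0.901 -0.147 0.409
outer loop
vertex 1.474 2.078 4.65
vertex 0.993 3.073 3.948
vertex 1.039 0.888 3.262
endloop
endfacet
facet normal 0.368 -0.760 0.536
outer loop
vertex 2.867 1.187 2.432
vertex 1.474 2.078 4.65
vertex 1.039 0.888 3.262
endloop
endfacet
facet normal -0.901 -0.147 0.409
outer loop
vertex 1.039 0.888 3.262
vertex 0.993 3.073 3.948
vertex 0.557 1.883 2.559
endloop
endfacet
facet normal -0.232 -0.634 -0.738
outer loop
vertex 0.557 1.883 2.559
vertex 2.867 1.187 2.432
vertex 1.039 0.888 3.262
endloop
endfacet
facet normal 0.232 0.633 0.739
outer loop
vertex 1.474 2.078 4.65
vertex 2.821 3.372 3.118
vertex 0.993 3.073 3.948
endloop
endfacet
facet normal 0.367 -0.760 0.536
outer loop
vertex 3.303 2.377 3.821
vertex 1.474 2.078 4.65
vertex 2.867 1.187 2.432
endloop
endfacet
facet normal 0.231 0.634 0.738
outer loop
vertex 3.303 2.377 3.821
vertex 2.821 3.372 3.118
vertex 1.474 2.078 4.65
endloop
endfacet
facet normal -0.368 0.760 -0.536
outer loop
vertex 0.993 3.073 3.948
vertex 2.821 3.372 3.118
vertex 0.557 1.883 2.559
endloop
endfacet
facet normal -0.231 -0.633 -0.739
outer loop
vertex 2.386 2.182 1.73
vertex 2.867 1.187 2.432
vertex 0.557 1.883 2.559
endloop
endfacet
facet normal -0.367 0.760 -0.536
outer loop
vertex 0.557 1.883 2.559
vertex 2.821 3.372 3.118
vertex 2.386 2.182 1.73
endloop
endfacet
facet normal 0.901 0.147 -0.409
outer loop
vertex 2.386 2.182 1.73
vertex 3.303 2.377 3.821
vertex 2.867 1.187 2.432
endloop
endfacet
facet normal 0.901 0.148 -0.409
outer loop
vertex 2.821 3.372 3.118
vertex 3.303 2.377 3.821
vertex 2.386 2.182 1.73
endloop
endfacet

endsolid


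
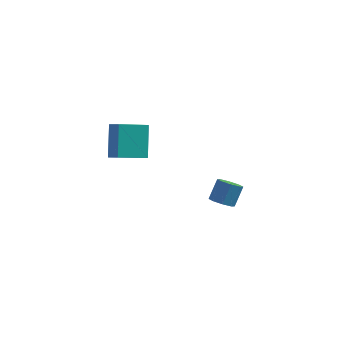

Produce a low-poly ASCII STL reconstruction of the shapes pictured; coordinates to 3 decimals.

solid 
facet normal -0.246 -0.528 -0.813
outer loop
vertex 3.117 1.661 -4.058
vertex 2.513 2.079 -4.147
vertex 3.213 2.115 -4.382
endloop
endfacet
facet normal 0.955 -0.278 -0.107
outer loop
vertex 3.117 1.661 -4.058
vertex 3.213 2.115 -4.382
vertex 3.452 2.384 -2.943
endloop
endfacet
facet normal 0.955 -0.278 -0.107
outer loop
vertex 3.452 2.384 -2.943
vertex 3.213 2.115 -4.382
vertex 3.548 2.838 -3.267
endloop
endfacet
facet normal 0.244 0.529 0.813
outer loop
vertex 3.452 2.384 -2.943
vertex 3.548 2.838 -3.267
vertex 2.847 2.801 -3.033
endloop
endfacet
facet normal -0.246 -0.527 -0.813
outer loop
vertex 3.213 2.115 -4.382
vertex 2.513 2.079 -4.147
vertex 2.9 2.548 -4.568
endloop
endfacet
facet normal 0.796 0.370 -0.479
outer loop
vertex 3.213 2.115 -4.382
vertex 2.9 2.548 -4.568
vertex 3.548 2.838 -3.267
endloop
endfacet
facet normal 0.796 0.370 -0.479
outer loop
vertex 3.548 2.838 -3.267
vertex 2.9 2.548 -4.568
vertex 3.235 3.271 -3.453
endloop
endfacet
facet normal 0.244 0.526 0.814
outer loop
vertex 3.548 2.838 -3.267
vertex 3.235 3.271 -3.453
vertex 2.847 2.801 -3.033
endloop
endfacet
facet normal -0.244 -0.528 -0.813
outer loop
vertex 2.9 2.548 -4.568
vertex 2.513 2.079 -4.147
vertex 2.359 2.706 -4.508
endloop
endfacet
facet normal 0.171 0.802 -0.572
outer loop
vertex 2.9 2.548 -4.568
vertex 2.359 2.706 -4.508
vertex 3.235 3.271 -3.453
endloop
endfacet
facet normal 0.171 0.802 -0.572
outer loop
vertex 3.235 3.271 -3.453
vertex 2.359 2.706 -4.508
vertex 2.694 3.429 -3.393
endloop
endfacet
facet normal 0.244 0.526 0.814
outer loop
vertex 3.235 3.271 -3.453
vertex 2.694 3.429 -3.393
vertex 2.847 2.801 -3.033
endloop
endfacet
facet normal -0.243 -0.528 -0.814
outer loop
vertex 2.359 2.706 -4.508
vertex 2.513 2.079 -4.147
vertex 1.908 2.496 -4.237
endloop
endfacet
facet normal -0.554 0.765 -0.329
outer loop
vertex 2.359 2.706 -4.508
vertex 1.908 2.496 -4.237
vertex 2.694 3.429 -3.393
endloop
endfacet
facet normal -0.554 0.765 -0.329
outer loop
vertex 2.694 3.429 -3.393
vertex 1.908 2.496 -4.237
vertex 2.243 3.219 -3.122
endloop
endfacet
facet normal 0.244 0.526 0.814
outer loop
vertex 2.694 3.429 -3.393
vertex 2.243 3.219 -3.122
vertex 2.847 2.801 -3.033
endloop
endfacet
facet normal -0.244 -0.529 -0.813
outer loop
vertex 1.908 2.496 -4.237
vertex 2.513 2.079 -4.147
vertex 1.812 2.042 -3.913
endloop
endfacet
facet normal -0.955 0.278 0.107
outer loop
vertex 1.908 2.496 -4.237
vertex 1.812 2.042 -3.913
vertex 2.243 3.219 -3.122
endloop
endfacet
facet normal -0.955 0.278 0.107
outer loop
vertex 2.243 3.219 -3.122
vertex 1.812 2.042 -3.913
vertex 2.147 2.765 -2.798
endloop
endfacet
facet normal 0.246 0.528 0.813
outer loop
vertex 2.243 3.219 -3.122
vertex 2.147 2.765 -2.798
vertex 2.847 2.801 -3.033
endloop
endfacet
facet normal -0.244 -0.526 -0.814
outer loop
vertex 1.812 2.042 -3.913
vertex 2.513 2.079 -4.147
vertex 2.125 1.609 -3.727
endloop
endfacet
facet normal -0.796 -0.370 0.479
outer loop
vertex 1.812 2.042 -3.913
vertex 2.125 1.609 -3.727
vertex 2.147 2.765 -2.798
endloop
endfacet
facet normal -0.796 -0.370 0.479
outer loop
vertex 2.147 2.765 -2.798
vertex 2.125 1.609 -3.727
vertex 2.46 2.332 -2.612
endloop
endfacet
facet normal 0.246 0.527 0.813
outer loop
vertex 2.147 2.765 -2.798
vertex 2.46 2.332 -2.612
vertex 2.847 2.801 -3.033
endloop
endfacet
facet normal -0.244 -0.526 -0.814
outer loop
vertex 2.125 1.609 -3.727
vertex 2.513 2.079 -4.147
vertex 2.666 1.451 -3.787
endloop
endfacet
facet normal -0.171 -0.802 0.572
outer loop
vertex 2.125 1.609 -3.727
vertex 2.666 1.451 -3.787
vertex 2.46 2.332 -2.612
endloop
endfacet
facet normal -0.171 -0.802 0.572
outer loop
vertex 2.46 2.332 -2.612
vertex 2.666 1.451 -3.787
vertex 3.001 2.174 -2.672
endloop
endfacet
facet normal 0.244 0.528 0.813
outer loop
vertex 2.46 2.332 -2.612
vertex 3.001 2.174 -2.672
vertex 2.847 2.801 -3.033
endloop
endfacet
facet normal -0.244 -0.526 -0.814
outer loop
vertex 2.666 1.451 -3.787
vertex 2.513 2.079 -4.147
vertex 3.117 1.661 -4.058
endloop
endfacet
facet normal 0.554 -0.765 0.329
outer loop
vertex 2.666 1.451 -3.787
vertex 3.117 1.661 -4.058
vertex 3.001 2.174 -2.672
endloop
endfacet
facet normal 0.554 -0.765 0.329
outer loop
vertex 3.001 2.174 -2.672
vertex 3.117 1.661 -4.058
vertex 3.452 2.384 -2.943
endloop
endfacet
facet normal 0.243 0.528 0.814
outer loop
vertex 3.001 2.174 -2.672
vertex 3.452 2.384 -2.943
vertex 2.847 2.801 -3.033
endloop
endfacet
facet normal -0.711 0.526 -0.466
outer loop
vertex -2.782 -1.307 3.77
vertex -1.487 -0.158 3.091
vertex -2.585 -2.51 2.109
endloop
endfacet
facet normal -0.696 -0.618 0.365
outer loop
vertex -1.973 -2.962 2.509
vertex -2.782 -1.307 3.77
vertex -2.585 -2.51 2.109
endloop
endfacet
facet normal -0.712 0.526 -0.465
outer loop
vertex -2.585 -2.51 2.109
vertex -1.487 -0.158 3.091
vertex -1.29 -1.36 1.43
endloop
endfacet
facet normal 0.096 -0.584 -0.806
outer loop
vertex -1.29 -1.36 1.43
vertex -1.973 -2.962 2.509
vertex -2.585 -2.51 2.109
endloop
endfacet
facet normal -0.096 0.584 0.806
outer loop
vertex -2.782 -1.307 3.77
vertex -0.875 -0.61 3.491
vertex -1.487 -0.158 3.091
endloop
endfacet
facet normal -0.696 -0.618 0.365
outer loop
vertex -2.17 -1.76 4.17
vertex -2.782 -1.307 3.77
vertex -1.973 -2.962 2.509
endloop
endfacet
facet normal -0.095 0.583 0.807
outer loop
vertex -2.17 -1.76 4.17
vertex -0.875 -0.61 3.491
vertex -2.782 -1.307 3.77
endloop
endfacet
facet normal 0.696 0.619 -0.365
outer loop
vertex -1.487 -0.158 3.091
vertex -0.875 -0.61 3.491
vertex -1.29 -1.36 1.43
endloop
endfacet
facet normal 0.095 -0.584 -0.806
outer loop
vertex -0.678 -1.813 1.83
vertex -1.973 -2.962 2.509
vertex -1.29 -1.36 1.43
endloop
endfacet
facet normal 0.696 0.618 -0.365
outer loop
vertex -1.29 -1.36 1.43
vertex -0.875 -0.61 3.491
vertex -0.678 -1.813 1.83
endloop
endfacet
facet normal 0.711 -0.527 0.465
outer loop
vertex -0.678 -1.813 1.83
vertex -2.17 -1.76 4.17
vertex -1.973 -2.962 2.509
endloop
endfacet
facet normal 0.711 -0.526 0.466
outer loop
vertex -0.875 -0.61 3.491
vertex -2.17 -1.76 4.17
vertex -0.678 -1.813 1.83
endloop
endfacet

endsolid


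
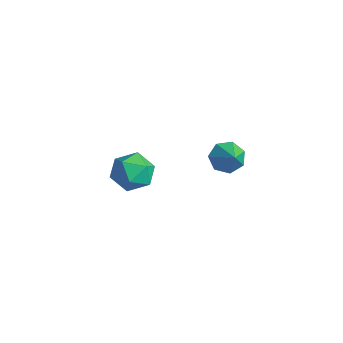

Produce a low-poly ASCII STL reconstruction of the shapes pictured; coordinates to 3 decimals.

solid 
facet normal -0.766 0.222 -0.603
outer loop
vertex 3.446 -0.681 2.957
vertex 3.024 -1.133 3.326
vertex 3.138 -0.431 3.44
endloop
endfacet
facet normal 0.738 0.662 0.128
outer loop
vertex 3.446 -0.681 2.957
vertex 3.138 -0.431 3.44
vertex 3.896 -1.387 4.014
endloop
endfacet
facet normal -0.766 0.222 -0.604
outer loop
vertex 3.138 -0.431 3.44
vertex 3.024 -1.133 3.326
vertex 2.744 -0.71 3.837
endloop
endfacet
facet normal 0.268 0.643 0.718
outer loop
vertex 3.138 -0.431 3.44
vertex 2.744 -0.71 3.837
vertex 3.896 -1.387 4.014
endloop
endfacet
facet normal -0.766 0.222 -0.603
outer loop
vertex 2.744 -0.71 3.837
vertex 3.024 -1.133 3.326
vertex 2.561 -1.307 3.85
endloop
endfacet
facet normal -0.118 0.058 0.991
outer loop
vertex 2.744 -0.71 3.837
vertex 2.561 -1.307 3.85
vertex 3.896 -1.387 4.014
endloop
endfacet
facet normal -0.766 0.223 -0.603
outer loop
vertex 2.561 -1.307 3.85
vertex 3.024 -1.133 3.326
vertex 2.726 -1.773 3.468
endloop
endfacet
facet normal -0.131 -0.656 0.744
outer loop
vertex 2.561 -1.307 3.85
vertex 2.726 -1.773 3.468
vertex 3.896 -1.387 4.014
endloop
endfacet
facet normal -0.766 0.223 -0.602
outer loop
vertex 2.726 -1.773 3.468
vertex 3.024 -1.133 3.326
vertex 3.115 -1.757 2.979
endloop
endfacet
facet normal 0.241 -0.957 0.160
outer loop
vertex 2.726 -1.773 3.468
vertex 3.115 -1.757 2.979
vertex 3.896 -1.387 4.014
endloop
endfacet
facet normal -0.766 0.223 -0.602
outer loop
vertex 3.115 -1.757 2.979
vertex 3.024 -1.133 3.326
vertex 3.435 -1.271 2.752
endloop
endfacet
facet normal 0.716 -0.621 -0.319
outer loop
vertex 3.115 -1.757 2.979
vertex 3.435 -1.271 2.752
vertex 3.896 -1.387 4.014
endloop
endfacet
facet normal -0.766 0.224 -0.602
outer loop
vertex 3.435 -1.271 2.752
vertex 3.024 -1.133 3.326
vertex 3.446 -0.681 2.957
endloop
endfacet
facet normal 0.938 0.098 -0.333
outer loop
vertex 3.435 -1.271 2.752
vertex 3.446 -0.681 2.957
vertex 3.896 -1.387 4.014
endloop
endfacet
facet normal -0.396 0.873 0.284
outer loop
vertex -2.339 -1.806 -0.341
vertex -1.943 -1.919 0.558
vertex -1.434 -1.457 -0.152
endloop
endfacet
facet normal -0.250 0.874 -0.416
outer loop
vertex -2.339 -1.806 -0.341
vertex -1.434 -1.457 -0.152
vertex -1.618 -1.917 -1.008
endloop
endfacet
facet normal -0.611 0.337 -0.716
outer loop
vertex -2.339 -1.806 -0.341
vertex -1.618 -1.917 -1.008
vertex -2.242 -2.662 -0.826
endloop
endfacet
facet normal -0.979 0.004 -0.203
outer loop
vertex -2.339 -1.806 -0.341
vertex -2.242 -2.662 -0.826
vertex -2.443 -2.663 0.142
endloop
endfacet
facet normal -0.846 0.336 0.415
outer loop
vertex -2.339 -1.806 -0.341
vertex -2.443 -2.663 0.142
vertex -1.943 -1.919 0.558
endloop
endfacet
facet normal 0.446 0.745 -0.496
outer loop
vertex -1.618 -1.917 -1.008
vertex -1.434 -1.457 -0.152
vertex -0.777 -2.097 -0.522
endloop
endfacet
facet normal 0.212 0.743 0.635
outer loop
vertex -1.434 -1.457 -0.152
vertex -1.943 -1.919 0.558
vertex -0.978 -2.098 0.446
endloop
endfacet
facet normal -0.516 -0.126 0.847
outer loop
vertex -1.943 -1.919 0.558
vertex -2.443 -2.663 0.142
vertex -1.602 -2.843 0.628
endloop
endfacet
facet normal -0.732 -0.664 -0.153
outer loop
vertex -2.443 -2.663 0.142
vertex -2.242 -2.662 -0.826
vertex -1.786 -3.303 -0.228
endloop
endfacet
facet normal -0.137 -0.125 -0.983
outer loop
vertex -2.242 -2.662 -0.826
vertex -1.618 -1.917 -1.008
vertex -1.277 -2.841 -0.938
endloop
endfacet
facet normal 0.979 -0.004 0.203
outer loop
vertex -0.881 -2.954 -0.039
vertex -0.777 -2.097 -0.522
vertex -0.978 -2.098 0.446
endloop
endfacet
facet normal 0.611 -0.337 0.716
outer loop
vertex -0.881 -2.954 -0.039
vertex -0.978 -2.098 0.446
vertex -1.602 -2.843 0.628
endloop
endfacet
facet normal 0.250 -0.874 0.416
outer loop
vertex -0.881 -2.954 -0.039
vertex -1.602 -2.843 0.628
vertex -1.786 -3.303 -0.228
endloop
endfacet
facet normal 0.396 -0.873 -0.284
outer loop
vertex -0.881 -2.954 -0.039
vertex -1.786 -3.303 -0.228
vertex -1.277 -2.841 -0.938
endloop
endfacet
facet normal 0.846 -0.336 -0.415
outer loop
vertex -0.881 -2.954 -0.039
vertex -1.277 -2.841 -0.938
vertex -0.777 -2.097 -0.522
endloop
endfacet
facet normal 0.732 0.664 0.153
outer loop
vertex -0.978 -2.098 0.446
vertex -0.777 -2.097 -0.522
vertex -1.434 -1.457 -0.152
endloop
endfacet
facet normal 0.137 0.125 0.983
outer loop
vertex -1.602 -2.843 0.628
vertex -0.978 -2.098 0.446
vertex -1.943 -1.919 0.558
endloop
endfacet
facet normal -0.446 -0.745 0.496
outer loop
vertex -1.786 -3.303 -0.228
vertex -1.602 -2.843 0.628
vertex -2.443 -2.663 0.142
endloop
endfacet
facet normal -0.212 -0.743 -0.635
outer loop
vertex -1.277 -2.841 -0.938
vertex -1.786 -3.303 -0.228
vertex -2.242 -2.662 -0.826
endloop
endfacet
facet normal 0.516 0.126 -0.847
outer loop
vertex -0.777 -2.097 -0.522
vertex -1.277 -2.841 -0.938
vertex -1.618 -1.917 -1.008
endloop
endfacet

endsolid


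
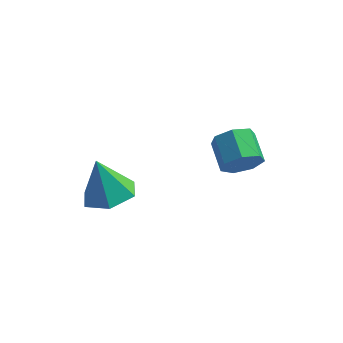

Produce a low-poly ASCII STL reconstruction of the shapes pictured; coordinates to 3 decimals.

solid 
facet normal 0.294 -0.135 -0.946
outer loop
vertex -2.821 -3.918 2.343
vertex -3.739 -3.681 2.024
vertex -3.048 -2.966 2.137
endloop
endfacet
facet normal 0.684 0.306 0.662
outer loop
vertex -2.821 -3.918 2.343
vertex -3.048 -2.966 2.137
vertex -4.221 -3.459 3.576
endloop
endfacet
facet normal 0.294 -0.135 -0.946
outer loop
vertex -3.048 -2.966 2.137
vertex -3.739 -3.681 2.024
vertex -3.966 -2.729 1.818
endloop
endfacet
facet normal 0.099 0.914 0.394
outer loop
vertex -3.048 -2.966 2.137
vertex -3.966 -2.729 1.818
vertex -4.221 -3.459 3.576
endloop
endfacet
facet normal 0.294 -0.135 -0.946
outer loop
vertex -3.966 -2.729 1.818
vertex -3.739 -3.681 2.024
vertex -4.656 -3.443 1.705
endloop
endfacet
facet normal -0.722 0.670 0.174
outer loop
vertex -3.966 -2.729 1.818
vertex -4.656 -3.443 1.705
vertex -4.221 -3.459 3.576
endloop
endfacet
facet normal 0.294 -0.135 -0.946
outer loop
vertex -4.656 -3.443 1.705
vertex -3.739 -3.681 2.024
vertex -4.429 -4.395 1.911
endloop
endfacet
facet normal -0.958 -0.181 0.221
outer loop
vertex -4.656 -3.443 1.705
vertex -4.429 -4.395 1.911
vertex -4.221 -3.459 3.576
endloop
endfacet
facet normal 0.295 -0.135 -0.946
outer loop
vertex -4.429 -4.395 1.911
vertex -3.739 -3.681 2.024
vertex -3.512 -4.632 2.231
endloop
endfacet
facet normal -0.374 -0.788 0.490
outer loop
vertex -4.429 -4.395 1.911
vertex -3.512 -4.632 2.231
vertex -4.221 -3.459 3.576
endloop
endfacet
facet normal 0.294 -0.136 -0.946
outer loop
vertex -3.512 -4.632 2.231
vertex -3.739 -3.681 2.024
vertex -2.821 -3.918 2.343
endloop
endfacet
facet normal 0.447 -0.544 0.710
outer loop
vertex -3.512 -4.632 2.231
vertex -2.821 -3.918 2.343
vertex -4.221 -3.459 3.576
endloop
endfacet
facet normal 0.418 -0.824 -0.382
outer loop
vertex 0.839 -0.348 1.772
vertex 0.243 -0.389 1.209
vertex 0.965 -0.002 1.163
endloop
endfacet
facet normal 0.891 0.290 0.349
outer loop
vertex 0.839 -0.348 1.772
vertex 0.965 -0.002 1.163
vertex 0.312 0.69 2.253
endloop
endfacet
facet normal 0.891 0.290 0.350
outer loop
vertex 0.312 0.69 2.253
vertex 0.965 -0.002 1.163
vertex 0.438 1.037 1.644
endloop
endfacet
facet normal -0.418 0.824 0.383
outer loop
vertex 0.312 0.69 2.253
vertex 0.438 1.037 1.644
vertex -0.283 0.649 1.691
endloop
endfacet
facet normal 0.418 -0.824 -0.382
outer loop
vertex 0.965 -0.002 1.163
vertex 0.243 -0.389 1.209
vertex 0.548 0.053 0.589
endloop
endfacet
facet normal 0.694 0.561 -0.451
outer loop
vertex 0.965 -0.002 1.163
vertex 0.548 0.053 0.589
vertex 0.438 1.037 1.644
endloop
endfacet
facet normal 0.694 0.561 -0.451
outer loop
vertex 0.438 1.037 1.644
vertex 0.548 0.053 0.589
vertex 0.021 1.091 1.07
endloop
endfacet
facet normal -0.419 0.824 0.382
outer loop
vertex 0.438 1.037 1.644
vertex 0.021 1.091 1.07
vertex -0.283 0.649 1.691
endloop
endfacet
facet normal 0.419 -0.824 -0.382
outer loop
vertex 0.548 0.053 0.589
vertex 0.243 -0.389 1.209
vertex -0.099 -0.226 0.482
endloop
endfacet
facet normal -0.026 0.410 -0.912
outer loop
vertex 0.548 0.053 0.589
vertex -0.099 -0.226 0.482
vertex 0.021 1.091 1.07
endloop
endfacet
facet normal -0.027 0.410 -0.912
outer loop
vertex 0.021 1.091 1.07
vertex -0.099 -0.226 0.482
vertex -0.625 0.813 0.964
endloop
endfacet
facet normal -0.417 0.824 0.382
outer loop
vertex 0.021 1.091 1.07
vertex -0.625 0.813 0.964
vertex -0.283 0.649 1.691
endloop
endfacet
facet normal 0.418 -0.824 -0.382
outer loop
vertex -0.099 -0.226 0.482
vertex 0.243 -0.389 1.209
vertex -0.487 -0.627 0.923
endloop
endfacet
facet normal -0.727 -0.050 -0.685
outer loop
vertex -0.099 -0.226 0.482
vertex -0.487 -0.627 0.923
vertex -0.625 0.813 0.964
endloop
endfacet
facet normal -0.725 -0.050 -0.687
outer loop
vertex -0.625 0.813 0.964
vertex -0.487 -0.627 0.923
vertex -1.014 0.411 1.404
endloop
endfacet
facet normal -0.418 0.824 0.383
outer loop
vertex -0.625 0.813 0.964
vertex -1.014 0.411 1.404
vertex -0.283 0.649 1.691
endloop
endfacet
facet normal 0.418 -0.824 -0.382
outer loop
vertex -0.487 -0.627 0.923
vertex 0.243 -0.389 1.209
vertex -0.326 -0.849 1.579
endloop
endfacet
facet normal -0.880 -0.472 0.056
outer loop
vertex -0.487 -0.627 0.923
vertex -0.326 -0.849 1.579
vertex -1.014 0.411 1.404
endloop
endfacet
facet normal -0.880 -0.472 0.057
outer loop
vertex -1.014 0.411 1.404
vertex -0.326 -0.849 1.579
vertex -0.852 0.189 2.061
endloop
endfacet
facet normal -0.418 0.824 0.382
outer loop
vertex -1.014 0.411 1.404
vertex -0.852 0.189 2.061
vertex -0.283 0.649 1.691
endloop
endfacet
facet normal 0.418 -0.824 -0.382
outer loop
vertex -0.326 -0.849 1.579
vertex 0.243 -0.389 1.209
vertex 0.264 -0.725 1.957
endloop
endfacet
facet normal -0.371 -0.539 0.756
outer loop
vertex -0.326 -0.849 1.579
vertex 0.264 -0.725 1.957
vertex -0.852 0.189 2.061
endloop
endfacet
facet normal -0.370 -0.538 0.757
outer loop
vertex -0.852 0.189 2.061
vertex 0.264 -0.725 1.957
vertex -0.262 0.313 2.438
endloop
endfacet
facet normal -0.418 0.824 0.382
outer loop
vertex -0.852 0.189 2.061
vertex -0.262 0.313 2.438
vertex -0.283 0.649 1.691
endloop
endfacet
facet normal 0.418 -0.824 -0.382
outer loop
vertex 0.264 -0.725 1.957
vertex 0.243 -0.389 1.209
vertex 0.839 -0.348 1.772
endloop
endfacet
facet normal 0.416 -0.200 0.887
outer loop
vertex 0.264 -0.725 1.957
vertex 0.839 -0.348 1.772
vertex -0.262 0.313 2.438
endloop
endfacet
facet normal 0.417 -0.199 0.887
outer loop
vertex -0.262 0.313 2.438
vertex 0.839 -0.348 1.772
vertex 0.312 0.69 2.253
endloop
endfacet
facet normal -0.418 0.824 0.382
outer loop
vertex -0.262 0.313 2.438
vertex 0.312 0.69 2.253
vertex -0.283 0.649 1.691
endloop
endfacet

endsolid
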